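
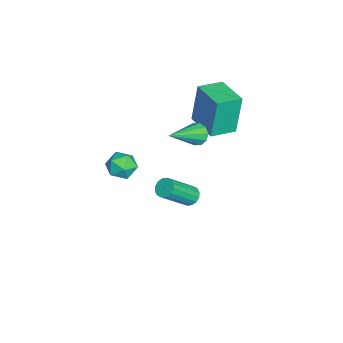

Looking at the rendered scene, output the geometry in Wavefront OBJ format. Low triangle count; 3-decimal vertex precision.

v 1.788 -1.925 1.989
v 2.166 -1.623 2.598
v 1.914 -3.077 2.482
v 2.292 -2.775 3.091
v 1.532 -2.636 2.996
v 1.454 -1.924 2.692
v 2.626 -2.776 2.388
v 2.548 -2.064 2.084
v 2.683 -2.149 2.845
v 2.008 -2.062 3.221
v 2.072 -2.638 1.859
v 1.397 -2.551 2.235
v -2.304 0.361 -3.813
v -2.074 0.05 -4.204
v -1.227 -1.092 -2.798
v -1.456 -0.781 -2.407
v -1.884 0.255 -4.152
v -1.036 -0.887 -2.746
v -1.806 0.489 -4.009
v -0.958 -0.653 -2.603
v -1.862 0.688 -3.814
v -1.014 -0.454 -2.408
v -2.036 0.8 -3.618
v -1.188 -0.342 -2.212
v -2.282 0.794 -3.475
v -1.434 -0.348 -2.069
v -2.533 0.672 -3.422
v -1.686 -0.47 -2.016
v -2.724 0.467 -3.474
v -1.876 -0.675 -2.068
v -2.802 0.233 -3.617
v -1.954 -0.909 -2.211
v -2.746 0.034 -3.812
v -1.898 -1.108 -2.406
v -2.572 -0.078 -4.008
v -1.724 -1.22 -2.602
v -2.326 -0.072 -4.151
v -1.478 -1.214 -2.745
v -3.894 0.311 0.557
v -4.19 0.566 2.691
v -4.623 1.423 0.323
v -4.919 1.678 2.458
v -2.441 1.282 0.642
v -2.737 1.537 2.777
v -3.17 2.394 0.409
v -3.466 2.649 2.543
v -0.954 0.736 2.154
v -0.635 0.638 1.643
v 0.434 -0.436 3.246
v -0.5 0.95 1.806
v -0.539 1.18 2.102
v -0.736 1.241 2.418
v -1.016 1.109 2.633
v -1.273 0.834 2.664
v -1.408 0.522 2.501
v -1.369 0.292 2.205
v -1.172 0.231 1.89
v -0.892 0.363 1.675
f 1 12 6
f 1 6 2
f 1 2 8
f 1 8 11
f 1 11 12
f 2 6 10
f 6 12 5
f 12 11 3
f 11 8 7
f 8 2 9
f 4 10 5
f 4 5 3
f 4 3 7
f 4 7 9
f 4 9 10
f 5 10 6
f 3 5 12
f 7 3 11
f 9 7 8
f 10 9 2
f 14 13 17
f 14 17 15
f 15 17 18
f 15 18 16
f 17 13 19
f 17 19 18
f 18 19 20
f 18 20 16
f 19 13 21
f 19 21 20
f 20 21 22
f 20 22 16
f 21 13 23
f 21 23 22
f 22 23 24
f 22 24 16
f 23 13 25
f 23 25 24
f 24 25 26
f 24 26 16
f 25 13 27
f 25 27 26
f 26 27 28
f 26 28 16
f 27 13 29
f 27 29 28
f 28 29 30
f 28 30 16
f 29 13 31
f 29 31 30
f 30 31 32
f 30 32 16
f 31 13 33
f 31 33 32
f 32 33 34
f 32 34 16
f 33 13 35
f 33 35 34
f 34 35 36
f 34 36 16
f 35 13 37
f 35 37 36
f 36 37 38
f 36 38 16
f 37 13 14
f 37 14 38
f 38 14 15
f 38 15 16
f 40 42 39
f 43 40 39
f 39 42 41
f 41 43 39
f 40 46 42
f 44 40 43
f 44 46 40
f 42 46 41
f 45 43 41
f 41 46 45
f 45 44 43
f 46 44 45
f 48 47 50
f 48 50 49
f 50 47 51
f 50 51 49
f 51 47 52
f 51 52 49
f 52 47 53
f 52 53 49
f 53 47 54
f 53 54 49
f 54 47 55
f 54 55 49
f 55 47 56
f 55 56 49
f 56 47 57
f 56 57 49
f 57 47 58
f 57 58 49
f 58 47 48
f 58 48 49



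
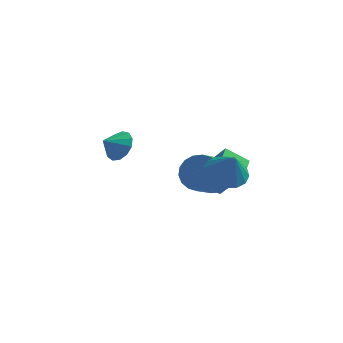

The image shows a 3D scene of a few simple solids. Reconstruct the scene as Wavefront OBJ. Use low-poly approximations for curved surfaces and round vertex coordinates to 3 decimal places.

v 2.491 1.607 -0.683
v 3.291 1.881 -0.044
v 3.008 0.307 0.983
v 2.209 0.033 0.343
v 2.918 2.082 0.163
v 2.635 0.509 1.189
v 2.46 2.19 0.201
v 2.177 0.616 1.228
v 2.008 2.182 0.065
v 1.726 0.608 1.092
v 1.653 2.06 -0.22
v 1.37 0.486 0.807
v 1.463 1.848 -0.597
v 1.18 0.275 0.43
v 1.477 1.589 -0.99
v 1.194 0.015 0.037
v 1.692 1.333 -1.323
v 1.409 -0.241 -0.296
v 2.065 1.131 -1.529
v 1.782 -0.442 -0.503
v 2.523 1.024 -1.568
v 2.24 -0.55 -0.541
v 2.974 1.032 -1.432
v 2.692 -0.542 -0.405
v 3.33 1.154 -1.147
v 3.047 -0.42 -0.12
v 3.52 1.365 -0.77
v 3.237 -0.208 0.257
v 3.506 1.625 -0.377
v 3.223 0.051 0.65
v 3.729 -1.156 1.31
v 4.507 -0.407 1.302
v 4.251 -1.684 2.67
v 4.075 -0.165 1.561
v 3.55 -0.188 1.753
v 3.074 -0.471 1.826
v 2.773 -0.938 1.761
v 2.728 -1.463 1.574
v 2.952 -1.906 1.317
v 3.384 -2.148 1.058
v 3.908 -2.124 0.866
v 4.385 -1.842 0.793
v 4.686 -1.375 0.858
v 4.73 -0.85 1.045
v -2.389 2.423 0.129
v -1.632 1.98 0.439
v -3.011 1.797 0.751
v -1.712 2.383 0.765
v -2.006 2.798 0.89
v -2.422 3.094 0.772
v -2.828 3.178 0.451
v -3.094 3.022 0.027
v -3.136 2.676 -0.364
v -2.941 2.25 -0.599
v -2.571 1.879 -0.602
v -2.143 1.681 -0.374
v -1.793 1.719 0.015
v 2.472 2.976 -2.806
v 1.329 2.766 -1.99
v 2.426 4.277 -2.535
v 1.284 4.067 -1.719
v 3.716 2.673 -1.141
v 2.574 2.463 -0.325
v 3.671 3.974 -0.87
v 2.528 3.764 -0.054
f 2 1 5
f 2 5 3
f 3 5 6
f 3 6 4
f 5 1 7
f 5 7 6
f 6 7 8
f 6 8 4
f 7 1 9
f 7 9 8
f 8 9 10
f 8 10 4
f 9 1 11
f 9 11 10
f 10 11 12
f 10 12 4
f 11 1 13
f 11 13 12
f 12 13 14
f 12 14 4
f 13 1 15
f 13 15 14
f 14 15 16
f 14 16 4
f 15 1 17
f 15 17 16
f 16 17 18
f 16 18 4
f 17 1 19
f 17 19 18
f 18 19 20
f 18 20 4
f 19 1 21
f 19 21 20
f 20 21 22
f 20 22 4
f 21 1 23
f 21 23 22
f 22 23 24
f 22 24 4
f 23 1 25
f 23 25 24
f 24 25 26
f 24 26 4
f 25 1 27
f 25 27 26
f 26 27 28
f 26 28 4
f 27 1 29
f 27 29 28
f 28 29 30
f 28 30 4
f 29 1 2
f 29 2 30
f 30 2 3
f 30 3 4
f 32 31 34
f 32 34 33
f 34 31 35
f 34 35 33
f 35 31 36
f 35 36 33
f 36 31 37
f 36 37 33
f 37 31 38
f 37 38 33
f 38 31 39
f 38 39 33
f 39 31 40
f 39 40 33
f 40 31 41
f 40 41 33
f 41 31 42
f 41 42 33
f 42 31 43
f 42 43 33
f 43 31 44
f 43 44 33
f 44 31 32
f 44 32 33
f 46 45 48
f 46 48 47
f 48 45 49
f 48 49 47
f 49 45 50
f 49 50 47
f 50 45 51
f 50 51 47
f 51 45 52
f 51 52 47
f 52 45 53
f 52 53 47
f 53 45 54
f 53 54 47
f 54 45 55
f 54 55 47
f 55 45 56
f 55 56 47
f 56 45 57
f 56 57 47
f 57 45 46
f 57 46 47
f 59 61 58
f 62 59 58
f 58 61 60
f 60 62 58
f 59 65 61
f 63 59 62
f 63 65 59
f 61 65 60
f 64 62 60
f 60 65 64
f 64 63 62
f 65 63 64



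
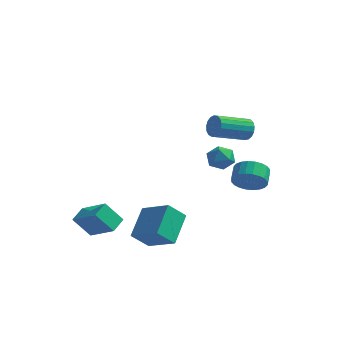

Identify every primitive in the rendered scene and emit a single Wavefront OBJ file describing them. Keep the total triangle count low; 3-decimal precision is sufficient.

v 2.549 2.315 -1.627
v 2.954 2.829 -2.37
v 2.755 3.699 -1.876
v 2.351 3.185 -1.133
v 2.585 2.809 -2.484
v 2.386 3.679 -1.99
v 2.211 2.714 -2.467
v 2.012 3.584 -1.974
v 1.889 2.559 -2.323
v 1.69 3.429 -1.829
v 1.667 2.366 -2.072
v 1.468 3.236 -1.579
v 1.579 2.165 -1.754
v 1.38 3.035 -1.26
v 1.639 1.987 -1.416
v 1.44 2.858 -0.923
v 1.838 1.859 -1.111
v 1.639 2.73 -0.617
v 2.145 1.801 -0.884
v 1.946 2.671 -0.39
v 2.514 1.821 -0.77
v 2.315 2.691 -0.276
v 2.888 1.916 -0.786
v 2.689 2.786 -0.293
v 3.21 2.071 -0.931
v 3.011 2.941 -0.437
v 3.432 2.264 -1.181
v 3.233 3.134 -0.688
v 3.52 2.465 -1.5
v 3.321 3.335 -1.006
v 3.46 2.642 -1.837
v 3.261 3.513 -1.344
v 3.261 2.77 -2.143
v 3.062 3.641 -1.649
v 3.351 -2.928 3.049
v 3.922 -3.439 2.825
v 2.598 -3.921 3.395
v 3.169 -4.432 3.171
v 3.277 -3.969 3.813
v 3.742 -3.355 3.599
v 2.778 -4.005 2.621
v 3.243 -3.391 2.407
v 3.568 -4.105 2.56
v 3.877 -4.083 3.297
v 2.643 -3.277 2.923
v 2.952 -3.255 3.66
v -1.318 -4.44 -3.083
v -1.411 -2.769 -1.934
v -0.636 -3.735 -4.053
v -0.728 -2.064 -2.904
v 0.348 -4.916 -2.256
v 0.256 -3.245 -1.107
v 1.031 -4.211 -3.226
v 0.938 -2.54 -2.077
v 3.099 0.324 3.3
v 3.461 0.287 3.898
v 2.223 -1.18 4.558
v 1.861 -1.144 3.96
v 3.224 0.516 3.961
v 1.987 -0.952 4.622
v 2.958 0.7 3.873
v 1.721 -0.768 4.533
v 2.725 0.798 3.654
v 1.488 -0.669 4.314
v 2.577 0.788 3.353
v 1.34 -0.68 4.014
v 2.549 0.671 3.041
v 1.311 -0.797 3.701
v 2.646 0.475 2.787
v 1.409 -0.993 3.448
v 2.848 0.244 2.651
v 1.61 -1.224 3.312
v 3.106 0.031 2.664
v 1.869 -1.436 3.324
v 3.363 -0.114 2.822
v 2.126 -1.582 3.483
v 3.56 -0.159 3.09
v 2.322 -1.627 3.75
v 3.65 -0.094 3.406
v 2.413 -1.561 4.066
v 3.615 0.068 3.697
v 2.377 -1.4 4.358
v -4.804 -4.04 -2.867
v -3.221 -4.573 -1.9
v -4.705 -3.073 -2.497
v -3.122 -3.606 -1.53
v -3.958 -3.674 -4.05
v -2.375 -4.207 -3.083
v -3.859 -2.707 -3.68
v -2.276 -3.24 -2.713
f 2 1 5
f 2 5 3
f 3 5 6
f 3 6 4
f 5 1 7
f 5 7 6
f 6 7 8
f 6 8 4
f 7 1 9
f 7 9 8
f 8 9 10
f 8 10 4
f 9 1 11
f 9 11 10
f 10 11 12
f 10 12 4
f 11 1 13
f 11 13 12
f 12 13 14
f 12 14 4
f 13 1 15
f 13 15 14
f 14 15 16
f 14 16 4
f 15 1 17
f 15 17 16
f 16 17 18
f 16 18 4
f 17 1 19
f 17 19 18
f 18 19 20
f 18 20 4
f 19 1 21
f 19 21 20
f 20 21 22
f 20 22 4
f 21 1 23
f 21 23 22
f 22 23 24
f 22 24 4
f 23 1 25
f 23 25 24
f 24 25 26
f 24 26 4
f 25 1 27
f 25 27 26
f 26 27 28
f 26 28 4
f 27 1 29
f 27 29 28
f 28 29 30
f 28 30 4
f 29 1 31
f 29 31 30
f 30 31 32
f 30 32 4
f 31 1 33
f 31 33 32
f 32 33 34
f 32 34 4
f 33 1 2
f 33 2 34
f 34 2 3
f 34 3 4
f 35 46 40
f 35 40 36
f 35 36 42
f 35 42 45
f 35 45 46
f 36 40 44
f 40 46 39
f 46 45 37
f 45 42 41
f 42 36 43
f 38 44 39
f 38 39 37
f 38 37 41
f 38 41 43
f 38 43 44
f 39 44 40
f 37 39 46
f 41 37 45
f 43 41 42
f 44 43 36
f 48 50 47
f 51 48 47
f 47 50 49
f 49 51 47
f 48 54 50
f 52 48 51
f 52 54 48
f 50 54 49
f 53 51 49
f 49 54 53
f 53 52 51
f 54 52 53
f 56 55 59
f 56 59 57
f 57 59 60
f 57 60 58
f 59 55 61
f 59 61 60
f 60 61 62
f 60 62 58
f 61 55 63
f 61 63 62
f 62 63 64
f 62 64 58
f 63 55 65
f 63 65 64
f 64 65 66
f 64 66 58
f 65 55 67
f 65 67 66
f 66 67 68
f 66 68 58
f 67 55 69
f 67 69 68
f 68 69 70
f 68 70 58
f 69 55 71
f 69 71 70
f 70 71 72
f 70 72 58
f 71 55 73
f 71 73 72
f 72 73 74
f 72 74 58
f 73 55 75
f 73 75 74
f 74 75 76
f 74 76 58
f 75 55 77
f 75 77 76
f 76 77 78
f 76 78 58
f 77 55 79
f 77 79 78
f 78 79 80
f 78 80 58
f 79 55 81
f 79 81 80
f 80 81 82
f 80 82 58
f 81 55 56
f 81 56 82
f 82 56 57
f 82 57 58
f 84 86 83
f 87 84 83
f 83 86 85
f 85 87 83
f 84 90 86
f 88 84 87
f 88 90 84
f 86 90 85
f 89 87 85
f 85 90 89
f 89 88 87
f 90 88 89



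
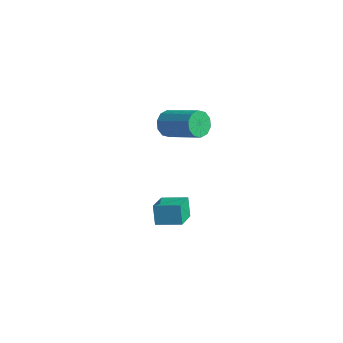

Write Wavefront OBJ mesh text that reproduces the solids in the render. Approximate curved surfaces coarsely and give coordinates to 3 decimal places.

v -2.54 -1.036 3.24
v -2.212 -1.241 2.598
v -0.452 -0.868 3.377
v -0.78 -0.664 4.02
v -2.298 -0.786 2.576
v -0.539 -0.414 3.355
v -2.477 -0.427 2.808
v -0.718 -0.054 3.587
v -2.68 -0.3 3.205
v -0.92 0.072 3.984
v -2.829 -0.455 3.615
v -1.07 -0.082 4.395
v -2.868 -0.832 3.883
v -1.108 -0.459 4.662
v -2.781 -1.286 3.905
v -1.022 -0.914 4.684
v -2.602 -1.646 3.673
v -0.843 -1.273 4.452
v -2.4 -1.772 3.276
v -0.64 -1.4 4.055
v -2.25 -1.618 2.865
v -0.491 -1.245 3.645
v -1.515 -2.683 -2.459
v -1.894 -2.492 -1.444
v -2.322 -1.517 -2.979
v -2.701 -1.326 -1.964
v -0.519 -1.894 -2.236
v -0.898 -1.703 -1.221
v -1.326 -0.728 -2.756
v -1.705 -0.537 -1.741
f 2 1 5
f 2 5 3
f 3 5 6
f 3 6 4
f 5 1 7
f 5 7 6
f 6 7 8
f 6 8 4
f 7 1 9
f 7 9 8
f 8 9 10
f 8 10 4
f 9 1 11
f 9 11 10
f 10 11 12
f 10 12 4
f 11 1 13
f 11 13 12
f 12 13 14
f 12 14 4
f 13 1 15
f 13 15 14
f 14 15 16
f 14 16 4
f 15 1 17
f 15 17 16
f 16 17 18
f 16 18 4
f 17 1 19
f 17 19 18
f 18 19 20
f 18 20 4
f 19 1 21
f 19 21 20
f 20 21 22
f 20 22 4
f 21 1 2
f 21 2 22
f 22 2 3
f 22 3 4
f 24 26 23
f 27 24 23
f 23 26 25
f 25 27 23
f 24 30 26
f 28 24 27
f 28 30 24
f 26 30 25
f 29 27 25
f 25 30 29
f 29 28 27
f 30 28 29



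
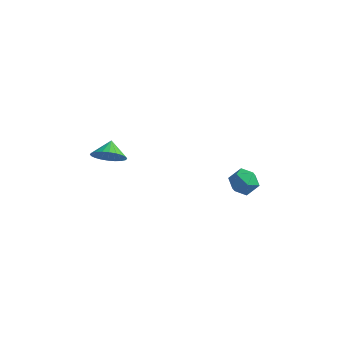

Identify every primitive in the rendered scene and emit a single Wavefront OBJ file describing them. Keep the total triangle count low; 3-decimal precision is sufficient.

v -3.685 -0.783 3.683
v -3.204 -0.225 2.963
v -3.935 0.123 4.217
v -3.576 -0.24 2.814
v -3.966 -0.338 2.798
v -4.313 -0.503 2.916
v -4.564 -0.711 3.151
v -4.681 -0.93 3.467
v -4.647 -1.126 3.816
v -4.467 -1.27 4.145
v -4.167 -1.34 4.403
v -3.794 -1.325 4.552
v -3.404 -1.227 4.569
v -3.058 -1.062 4.451
v -2.806 -0.854 4.216
v -2.689 -0.636 3.9
v -2.723 -0.439 3.551
v -2.904 -0.295 3.222
v 3.164 1.643 3.172
v 3.926 1.843 2.667
v 3.254 0.197 2.733
v 4.016 0.397 2.228
v 4.055 0.419 3.163
v 3.999 1.313 3.434
v 3.181 0.727 1.966
v 3.125 1.621 2.237
v 3.936 1.277 1.922
v 4.477 1.087 2.661
v 2.703 0.953 2.739
v 3.244 0.763 3.478
f 2 1 4
f 2 4 3
f 4 1 5
f 4 5 3
f 5 1 6
f 5 6 3
f 6 1 7
f 6 7 3
f 7 1 8
f 7 8 3
f 8 1 9
f 8 9 3
f 9 1 10
f 9 10 3
f 10 1 11
f 10 11 3
f 11 1 12
f 11 12 3
f 12 1 13
f 12 13 3
f 13 1 14
f 13 14 3
f 14 1 15
f 14 15 3
f 15 1 16
f 15 16 3
f 16 1 17
f 16 17 3
f 17 1 18
f 17 18 3
f 18 1 2
f 18 2 3
f 19 30 24
f 19 24 20
f 19 20 26
f 19 26 29
f 19 29 30
f 20 24 28
f 24 30 23
f 30 29 21
f 29 26 25
f 26 20 27
f 22 28 23
f 22 23 21
f 22 21 25
f 22 25 27
f 22 27 28
f 23 28 24
f 21 23 30
f 25 21 29
f 27 25 26
f 28 27 20



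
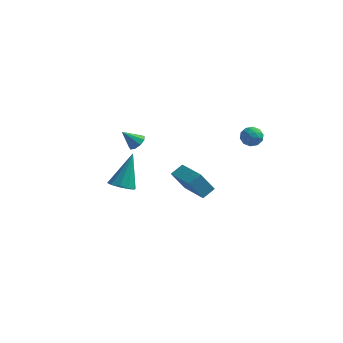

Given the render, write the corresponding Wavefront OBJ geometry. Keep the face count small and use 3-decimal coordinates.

v -2.008 -2.827 2.004
v -1.696 -2.571 2.348
v -2.692 -3.053 2.796
v -1.937 -2.342 2.204
v -2.212 -2.34 1.967
v -2.391 -2.566 1.748
v -2.391 -2.914 1.648
v -2.212 -3.222 1.716
v -1.937 -3.345 1.918
v -1.696 -3.226 2.161
v -1.6 -2.92 2.331
v 3.355 0.435 0.848
v 3.601 0.188 1.374
v 2.419 0.352 1.246
v 2.665 0.105 1.772
v 2.764 0.712 1.633
v 3.343 0.763 1.387
v 2.677 -0.223 1.233
v 3.256 -0.172 0.987
v 3.182 -0.219 1.612
v 3.236 0.359 1.859
v 2.784 0.181 0.761
v 2.838 0.759 1.008
v 3.56 0.319 1.076
v 2.46 0.221 1.544
v 2.518 0.578 1.462
v 2.663 0.433 1.771
v 3.409 0.657 1.084
v 3.553 0.511 1.393
v 3.061 0.82 1.545
v 2.467 0.029 1.227
v 2.611 -0.117 1.536
v 3.357 0.107 0.849
v 3.502 -0.038 1.158
v 2.959 -0.28 1.075
v 3.458 -0.066 1.525
v 2.908 -0.115 1.759
v 2.915 -0.308 1.442
v 3.255 -0.277 1.297
v 3.49 0.274 1.67
v 2.94 0.225 1.904
v 2.998 0.582 1.823
v 3.338 0.612 1.678
v 3.243 0.034 1.81
v 3.08 0.315 0.716
v 2.53 0.266 0.95
v 2.682 -0.072 0.942
v 3.022 -0.042 0.797
v 3.112 0.655 0.861
v 2.562 0.606 1.095
v 2.765 0.817 1.323
v 3.105 0.848 1.178
v 2.777 0.506 0.81
v -4.077 0.955 -4.435
v -3.316 0.784 -4.449
v -3.783 2.105 -2.605
v -3.381 1.193 -4.695
v -3.712 1.511 -4.842
v -4.182 1.617 -4.834
v -4.612 1.471 -4.673
v -4.837 1.127 -4.421
v -4.772 0.718 -4.174
v -4.442 0.4 -4.027
v -3.971 0.293 -4.036
v -3.541 0.44 -4.197
v 0.197 -2.005 -1.537
v -0.45 -2.243 -0.435
v 0.631 -1.447 -1.162
v -0.017 -1.685 -0.06
v 1.497 -3.335 -1.06
v 0.849 -3.573 0.042
v 1.93 -2.777 -0.685
v 1.283 -3.015 0.417
f 2 1 4
f 2 4 3
f 4 1 5
f 4 5 3
f 5 1 6
f 5 6 3
f 6 1 7
f 6 7 3
f 7 1 8
f 7 8 3
f 8 1 9
f 8 9 3
f 9 1 10
f 9 10 3
f 10 1 11
f 10 11 3
f 11 1 2
f 11 2 3
f 12 49 28
f 49 23 52
f 28 52 17
f 49 52 28
f 12 28 24
f 28 17 29
f 24 29 13
f 28 29 24
f 12 24 33
f 24 13 34
f 33 34 19
f 24 34 33
f 12 33 45
f 33 19 48
f 45 48 22
f 33 48 45
f 12 45 49
f 45 22 53
f 49 53 23
f 45 53 49
f 13 29 40
f 29 17 43
f 40 43 21
f 29 43 40
f 17 52 30
f 52 23 51
f 30 51 16
f 52 51 30
f 23 53 50
f 53 22 46
f 50 46 14
f 53 46 50
f 22 48 47
f 48 19 35
f 47 35 18
f 48 35 47
f 19 34 39
f 34 13 36
f 39 36 20
f 34 36 39
f 15 41 27
f 41 21 42
f 27 42 16
f 41 42 27
f 15 27 25
f 27 16 26
f 25 26 14
f 27 26 25
f 15 25 32
f 25 14 31
f 32 31 18
f 25 31 32
f 15 32 37
f 32 18 38
f 37 38 20
f 32 38 37
f 15 37 41
f 37 20 44
f 41 44 21
f 37 44 41
f 16 42 30
f 42 21 43
f 30 43 17
f 42 43 30
f 14 26 50
f 26 16 51
f 50 51 23
f 26 51 50
f 18 31 47
f 31 14 46
f 47 46 22
f 31 46 47
f 20 38 39
f 38 18 35
f 39 35 19
f 38 35 39
f 21 44 40
f 44 20 36
f 40 36 13
f 44 36 40
f 55 54 57
f 55 57 56
f 57 54 58
f 57 58 56
f 58 54 59
f 58 59 56
f 59 54 60
f 59 60 56
f 60 54 61
f 60 61 56
f 61 54 62
f 61 62 56
f 62 54 63
f 62 63 56
f 63 54 64
f 63 64 56
f 64 54 65
f 64 65 56
f 65 54 55
f 65 55 56
f 67 69 66
f 70 67 66
f 66 69 68
f 68 70 66
f 67 73 69
f 71 67 70
f 71 73 67
f 69 73 68
f 72 70 68
f 68 73 72
f 72 71 70
f 73 71 72



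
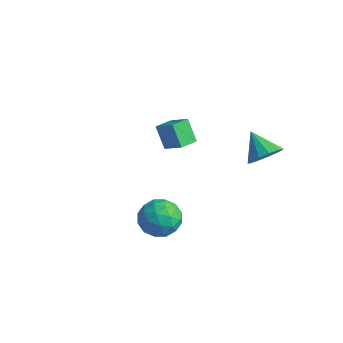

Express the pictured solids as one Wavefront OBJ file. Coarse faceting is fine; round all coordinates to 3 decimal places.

v 4.152 3.307 1.075
v 4.77 3.522 1.805
v 2.888 3.513 2.085
v 4.649 4.001 1.557
v 4.371 4.259 1.156
v 4.023 4.215 0.73
v 3.716 3.883 0.413
v 3.547 3.368 0.306
v 3.571 2.834 0.444
v 3.778 2.45 0.782
v 4.105 2.338 1.214
v 4.446 2.534 1.601
v 4.694 2.976 1.821
v 1.141 -1.723 -1.971
v 1.746 -1.154 -1.151
v 2.694 -2.686 -2.449
v 3.299 -2.117 -1.629
v 2.478 -2.887 -1.319
v 1.518 -2.292 -1.024
v 2.922 -1.548 -2.576
v 1.962 -0.953 -2.281
v 2.846 -1.046 -1.525
v 2.572 -1.873 -0.748
v 1.868 -1.967 -2.852
v 1.594 -2.794 -2.075
v 1.307 -1.354 -1.52
v 3.133 -2.486 -2.08
v 2.65 -2.938 -1.899
v 3.006 -2.604 -1.417
v 1.173 -2.023 -1.445
v 1.529 -1.688 -0.963
v 1.959 -2.707 -1.062
v 2.911 -2.152 -2.637
v 3.267 -1.817 -2.155
v 1.434 -1.236 -2.183
v 1.79 -0.902 -1.701
v 2.481 -1.133 -2.538
v 2.31 -0.956 -1.257
v 3.222 -1.522 -1.538
v 3.001 -1.188 -2.094
v 2.437 -0.838 -1.921
v 2.148 -1.442 -0.801
v 3.061 -2.008 -1.081
v 2.579 -2.461 -0.899
v 2.015 -2.111 -0.726
v 2.795 -1.379 -1.02
v 1.379 -1.832 -2.519
v 2.292 -2.398 -2.799
v 2.425 -1.729 -2.874
v 1.861 -1.379 -2.701
v 1.218 -2.318 -2.062
v 2.13 -2.884 -2.343
v 2.003 -3.002 -1.679
v 1.439 -2.652 -1.506
v 1.645 -2.461 -2.58
v -3.461 3.015 -1.086
v -2.318 3.147 -0.344
v -3.496 4.106 -1.227
v -2.352 4.238 -0.485
v -2.648 2.882 -2.315
v -1.504 3.014 -1.573
v -2.682 3.973 -2.456
v -1.539 4.105 -1.714
f 2 1 4
f 2 4 3
f 4 1 5
f 4 5 3
f 5 1 6
f 5 6 3
f 6 1 7
f 6 7 3
f 7 1 8
f 7 8 3
f 8 1 9
f 8 9 3
f 9 1 10
f 9 10 3
f 10 1 11
f 10 11 3
f 11 1 12
f 11 12 3
f 12 1 13
f 12 13 3
f 13 1 2
f 13 2 3
f 14 51 30
f 51 25 54
f 30 54 19
f 51 54 30
f 14 30 26
f 30 19 31
f 26 31 15
f 30 31 26
f 14 26 35
f 26 15 36
f 35 36 21
f 26 36 35
f 14 35 47
f 35 21 50
f 47 50 24
f 35 50 47
f 14 47 51
f 47 24 55
f 51 55 25
f 47 55 51
f 15 31 42
f 31 19 45
f 42 45 23
f 31 45 42
f 19 54 32
f 54 25 53
f 32 53 18
f 54 53 32
f 25 55 52
f 55 24 48
f 52 48 16
f 55 48 52
f 24 50 49
f 50 21 37
f 49 37 20
f 50 37 49
f 21 36 41
f 36 15 38
f 41 38 22
f 36 38 41
f 17 43 29
f 43 23 44
f 29 44 18
f 43 44 29
f 17 29 27
f 29 18 28
f 27 28 16
f 29 28 27
f 17 27 34
f 27 16 33
f 34 33 20
f 27 33 34
f 17 34 39
f 34 20 40
f 39 40 22
f 34 40 39
f 17 39 43
f 39 22 46
f 43 46 23
f 39 46 43
f 18 44 32
f 44 23 45
f 32 45 19
f 44 45 32
f 16 28 52
f 28 18 53
f 52 53 25
f 28 53 52
f 20 33 49
f 33 16 48
f 49 48 24
f 33 48 49
f 22 40 41
f 40 20 37
f 41 37 21
f 40 37 41
f 23 46 42
f 46 22 38
f 42 38 15
f 46 38 42
f 57 59 56
f 60 57 56
f 56 59 58
f 58 60 56
f 57 63 59
f 61 57 60
f 61 63 57
f 59 63 58
f 62 60 58
f 58 63 62
f 62 61 60
f 63 61 62



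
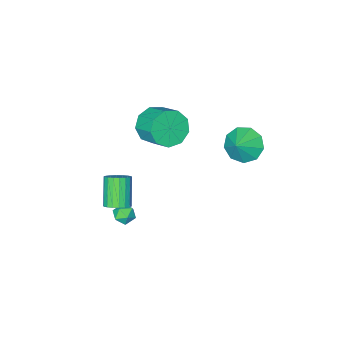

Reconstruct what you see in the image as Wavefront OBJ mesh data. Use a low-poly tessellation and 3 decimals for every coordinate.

v 1.725 1.764 -3.709
v 2.315 1.687 -3.978
v 1.825 0.833 -3.222
v 2.415 0.756 -3.491
v 2.321 1.213 -3.035
v 2.259 1.788 -3.336
v 1.881 0.732 -3.864
v 1.819 1.307 -4.165
v 2.411 1.049 -4.073
v 2.683 1.346 -3.561
v 1.457 1.174 -3.639
v 1.729 1.471 -3.127
v -3.647 3.551 0.547
v -2.975 2.813 0.161
v -2.793 3.949 1.273
v -2.926 3.427 -0.234
v -3.215 4.099 -0.263
v -3.706 4.515 0.086
v -4.169 4.479 0.652
v -4.388 4.009 1.168
v -4.261 3.325 1.394
v -3.846 2.746 1.224
v -3.339 2.544 0.737
v 3.238 2.374 -1.249
v 3.866 2.139 -1.088
v 3.21 1.291 0.231
v 2.582 1.526 0.069
v 3.848 2.401 -0.929
v 3.192 1.552 0.39
v 3.709 2.658 -0.833
v 3.053 1.809 0.486
v 3.477 2.858 -0.819
v 2.821 2.009 0.5
v 3.198 2.963 -0.891
v 2.541 2.114 0.428
v 2.926 2.951 -1.034
v 2.27 2.102 0.285
v 2.716 2.825 -1.219
v 2.06 1.976 0.1
v 2.61 2.609 -1.411
v 1.954 1.761 -0.092
v 2.628 2.348 -1.57
v 1.972 1.499 -0.251
v 2.767 2.091 -1.666
v 2.111 1.242 -0.347
v 2.999 1.891 -1.68
v 2.343 1.042 -0.361
v 3.279 1.786 -1.608
v 2.622 0.937 -0.289
v 3.55 1.798 -1.465
v 2.894 0.949 -0.146
v 3.76 1.924 -1.28
v 3.104 1.075 0.039
v -0.095 0.941 2.227
v 0.349 1.413 1.35
v 0.418 2.77 2.116
v -0.025 2.299 2.993
v -0.394 1.467 1.321
v -0.325 2.825 2.086
v -0.997 1.276 1.716
v -0.928 2.633 2.481
v -1.178 0.928 2.35
v -1.108 2.285 3.115
v -0.852 0.586 2.927
v -0.782 1.944 3.692
v -0.171 0.41 3.176
v -0.102 1.768 3.941
v 0.545 0.483 2.982
v 0.614 1.841 3.747
v 0.962 0.77 2.435
v 1.031 2.128 3.2
v 0.884 1.137 1.79
v 0.954 2.495 2.555
f 1 12 6
f 1 6 2
f 1 2 8
f 1 8 11
f 1 11 12
f 2 6 10
f 6 12 5
f 12 11 3
f 11 8 7
f 8 2 9
f 4 10 5
f 4 5 3
f 4 3 7
f 4 7 9
f 4 9 10
f 5 10 6
f 3 5 12
f 7 3 11
f 9 7 8
f 10 9 2
f 14 13 16
f 14 16 15
f 16 13 17
f 16 17 15
f 17 13 18
f 17 18 15
f 18 13 19
f 18 19 15
f 19 13 20
f 19 20 15
f 20 13 21
f 20 21 15
f 21 13 22
f 21 22 15
f 22 13 23
f 22 23 15
f 23 13 14
f 23 14 15
f 25 24 28
f 25 28 26
f 26 28 29
f 26 29 27
f 28 24 30
f 28 30 29
f 29 30 31
f 29 31 27
f 30 24 32
f 30 32 31
f 31 32 33
f 31 33 27
f 32 24 34
f 32 34 33
f 33 34 35
f 33 35 27
f 34 24 36
f 34 36 35
f 35 36 37
f 35 37 27
f 36 24 38
f 36 38 37
f 37 38 39
f 37 39 27
f 38 24 40
f 38 40 39
f 39 40 41
f 39 41 27
f 40 24 42
f 40 42 41
f 41 42 43
f 41 43 27
f 42 24 44
f 42 44 43
f 43 44 45
f 43 45 27
f 44 24 46
f 44 46 45
f 45 46 47
f 45 47 27
f 46 24 48
f 46 48 47
f 47 48 49
f 47 49 27
f 48 24 50
f 48 50 49
f 49 50 51
f 49 51 27
f 50 24 52
f 50 52 51
f 51 52 53
f 51 53 27
f 52 24 25
f 52 25 53
f 53 25 26
f 53 26 27
f 55 54 58
f 55 58 56
f 56 58 59
f 56 59 57
f 58 54 60
f 58 60 59
f 59 60 61
f 59 61 57
f 60 54 62
f 60 62 61
f 61 62 63
f 61 63 57
f 62 54 64
f 62 64 63
f 63 64 65
f 63 65 57
f 64 54 66
f 64 66 65
f 65 66 67
f 65 67 57
f 66 54 68
f 66 68 67
f 67 68 69
f 67 69 57
f 68 54 70
f 68 70 69
f 69 70 71
f 69 71 57
f 70 54 72
f 70 72 71
f 71 72 73
f 71 73 57
f 72 54 55
f 72 55 73
f 73 55 56
f 73 56 57



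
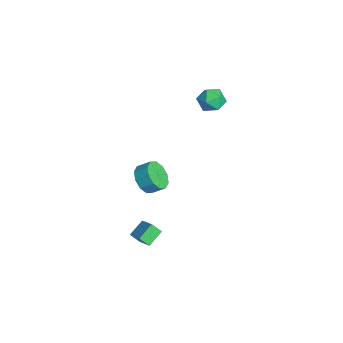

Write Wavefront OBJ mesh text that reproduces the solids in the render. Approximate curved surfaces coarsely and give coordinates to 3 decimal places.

v 2.356 -2.385 -3.016
v 1.775 -1.487 -2.45
v 2.595 -1.845 -3.628
v 2.013 -0.947 -3.062
v 3.487 -2.093 -2.318
v 2.905 -1.195 -1.752
v 3.725 -1.553 -2.93
v 3.144 -0.655 -2.364
v -2.999 4.563 4.512
v -2.053 4.354 4.644
v -3.067 3.506 3.336
v -2.121 3.297 3.468
v -2.778 3.039 4.145
v -2.736 3.692 4.872
v -2.384 4.168 3.108
v -2.342 4.821 3.835
v -1.673 4.11 3.777
v -1.916 3.413 4.418
v -3.204 4.447 3.562
v -3.447 3.75 4.203
v -3.983 0.096 -4.295
v -3.466 -0.633 -3.671
v -3.119 0.135 -3.062
v -3.637 0.864 -3.685
v -3.043 -0.438 -4.158
v -2.696 0.33 -3.549
v -2.979 -0.038 -4.697
v -2.632 0.73 -4.088
v -3.299 0.412 -5.082
v -2.952 1.18 -4.473
v -3.881 0.742 -5.167
v -3.534 1.51 -4.557
v -4.501 0.825 -4.918
v -4.154 1.593 -4.309
v -4.924 0.63 -4.431
v -4.577 1.398 -3.822
v -4.988 0.23 -3.892
v -4.641 0.998 -3.283
v -4.668 -0.22 -3.507
v -4.321 0.548 -2.898
v -4.086 -0.55 -3.423
v -3.739 0.218 -2.813
f 2 4 1
f 5 2 1
f 1 4 3
f 3 5 1
f 2 8 4
f 6 2 5
f 6 8 2
f 4 8 3
f 7 5 3
f 3 8 7
f 7 6 5
f 8 6 7
f 9 20 14
f 9 14 10
f 9 10 16
f 9 16 19
f 9 19 20
f 10 14 18
f 14 20 13
f 20 19 11
f 19 16 15
f 16 10 17
f 12 18 13
f 12 13 11
f 12 11 15
f 12 15 17
f 12 17 18
f 13 18 14
f 11 13 20
f 15 11 19
f 17 15 16
f 18 17 10
f 22 21 25
f 22 25 23
f 23 25 26
f 23 26 24
f 25 21 27
f 25 27 26
f 26 27 28
f 26 28 24
f 27 21 29
f 27 29 28
f 28 29 30
f 28 30 24
f 29 21 31
f 29 31 30
f 30 31 32
f 30 32 24
f 31 21 33
f 31 33 32
f 32 33 34
f 32 34 24
f 33 21 35
f 33 35 34
f 34 35 36
f 34 36 24
f 35 21 37
f 35 37 36
f 36 37 38
f 36 38 24
f 37 21 39
f 37 39 38
f 38 39 40
f 38 40 24
f 39 21 41
f 39 41 40
f 40 41 42
f 40 42 24
f 41 21 22
f 41 22 42
f 42 22 23
f 42 23 24



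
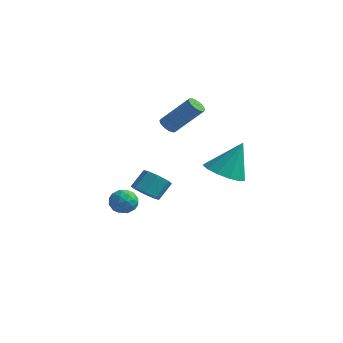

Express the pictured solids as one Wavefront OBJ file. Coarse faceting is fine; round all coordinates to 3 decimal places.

v -0.725 1.662 2.94
v -0.464 1.944 2.589
v 0.747 2.639 4.049
v 0.485 2.358 4.4
v -0.631 2.089 2.658
v 0.58 2.784 4.118
v -0.816 2.15 2.783
v 0.395 2.845 4.243
v -0.983 2.114 2.939
v 0.228 2.809 4.399
v -1.1 1.989 3.095
v 0.111 2.684 4.555
v -1.142 1.799 3.22
v 0.069 2.494 4.68
v -1.101 1.582 3.29
v 0.11 2.277 4.75
v -0.987 1.381 3.291
v 0.224 2.076 4.751
v -0.82 1.236 3.222
v 0.391 1.931 4.682
v -0.635 1.175 3.097
v 0.576 1.87 4.557
v -0.468 1.211 2.941
v 0.743 1.906 4.401
v -0.351 1.336 2.785
v 0.86 2.031 4.245
v -0.309 1.526 2.66
v 0.902 2.221 4.12
v -0.35 1.743 2.59
v 0.861 2.438 4.05
v 3.546 0.662 1.338
v 4.582 0.511 1.116
v 4.034 1.418 3.102
v 4.444 1.063 0.917
v 4.022 1.488 0.852
v 3.448 1.651 0.942
v 2.905 1.5 1.157
v 2.566 1.083 1.429
v 2.538 0.532 1.673
v 2.83 0.023 1.81
v 3.349 -0.284 1.798
v 3.931 -0.29 1.639
v 4.39 0.007 1.385
v 0.205 -0.997 -0.382
v 0.957 -1.103 -0.404
v 1.087 -0.349 0.441
v 0.335 -0.243 0.462
v 0.782 -0.676 -0.758
v 0.913 0.078 0.087
v 0.269 -0.437 -0.892
v 0.4 0.317 -0.048
v -0.281 -0.526 -0.728
v -0.151 0.228 0.117
v -0.547 -0.891 -0.361
v -0.417 -0.137 0.484
v -0.373 -1.318 -0.007
v -0.242 -0.564 0.838
v 0.14 -1.557 0.128
v 0.271 -0.803 0.972
v 0.691 -1.468 -0.037
v 0.821 -0.714 0.808
v -3.05 0.714 -1.769
v -2.775 1.114 -2.377
v -2.205 -0.194 -1.983
v -1.93 0.206 -2.591
v -1.819 0.472 -1.869
v -2.341 1.033 -1.736
v -2.639 -0.113 -2.624
v -3.161 0.448 -2.491
v -2.521 0.603 -2.905
v -2.014 0.964 -2.438
v -2.966 -0.044 -1.922
v -2.459 0.317 -1.455
v -2.987 0.994 -2.054
v -1.993 -0.074 -2.306
v -1.928 0.082 -1.881
v -1.766 0.317 -2.239
v -2.732 0.946 -1.677
v -2.57 1.181 -2.034
v -2.008 0.803 -1.736
v -2.41 -0.261 -2.326
v -2.248 -0.026 -2.683
v -3.214 0.603 -2.121
v -3.052 0.838 -2.479
v -2.972 0.117 -2.624
v -2.676 0.928 -2.722
v -2.179 0.395 -2.848
v -2.596 0.207 -2.867
v -2.903 0.537 -2.789
v -2.378 1.141 -2.447
v -1.881 0.607 -2.574
v -1.816 0.763 -2.149
v -2.123 1.093 -2.071
v -2.228 0.84 -2.758
v -3.099 0.313 -1.786
v -2.602 -0.221 -1.913
v -2.857 -0.173 -2.289
v -3.164 0.157 -2.211
v -2.801 0.525 -1.512
v -2.304 -0.008 -1.638
v -2.077 0.383 -1.571
v -2.384 0.713 -1.493
v -2.752 0.08 -1.602
f 2 1 5
f 2 5 3
f 3 5 6
f 3 6 4
f 5 1 7
f 5 7 6
f 6 7 8
f 6 8 4
f 7 1 9
f 7 9 8
f 8 9 10
f 8 10 4
f 9 1 11
f 9 11 10
f 10 11 12
f 10 12 4
f 11 1 13
f 11 13 12
f 12 13 14
f 12 14 4
f 13 1 15
f 13 15 14
f 14 15 16
f 14 16 4
f 15 1 17
f 15 17 16
f 16 17 18
f 16 18 4
f 17 1 19
f 17 19 18
f 18 19 20
f 18 20 4
f 19 1 21
f 19 21 20
f 20 21 22
f 20 22 4
f 21 1 23
f 21 23 22
f 22 23 24
f 22 24 4
f 23 1 25
f 23 25 24
f 24 25 26
f 24 26 4
f 25 1 27
f 25 27 26
f 26 27 28
f 26 28 4
f 27 1 29
f 27 29 28
f 28 29 30
f 28 30 4
f 29 1 2
f 29 2 30
f 30 2 3
f 30 3 4
f 32 31 34
f 32 34 33
f 34 31 35
f 34 35 33
f 35 31 36
f 35 36 33
f 36 31 37
f 36 37 33
f 37 31 38
f 37 38 33
f 38 31 39
f 38 39 33
f 39 31 40
f 39 40 33
f 40 31 41
f 40 41 33
f 41 31 42
f 41 42 33
f 42 31 43
f 42 43 33
f 43 31 32
f 43 32 33
f 45 44 48
f 45 48 46
f 46 48 49
f 46 49 47
f 48 44 50
f 48 50 49
f 49 50 51
f 49 51 47
f 50 44 52
f 50 52 51
f 51 52 53
f 51 53 47
f 52 44 54
f 52 54 53
f 53 54 55
f 53 55 47
f 54 44 56
f 54 56 55
f 55 56 57
f 55 57 47
f 56 44 58
f 56 58 57
f 57 58 59
f 57 59 47
f 58 44 60
f 58 60 59
f 59 60 61
f 59 61 47
f 60 44 45
f 60 45 61
f 61 45 46
f 61 46 47
f 62 99 78
f 99 73 102
f 78 102 67
f 99 102 78
f 62 78 74
f 78 67 79
f 74 79 63
f 78 79 74
f 62 74 83
f 74 63 84
f 83 84 69
f 74 84 83
f 62 83 95
f 83 69 98
f 95 98 72
f 83 98 95
f 62 95 99
f 95 72 103
f 99 103 73
f 95 103 99
f 63 79 90
f 79 67 93
f 90 93 71
f 79 93 90
f 67 102 80
f 102 73 101
f 80 101 66
f 102 101 80
f 73 103 100
f 103 72 96
f 100 96 64
f 103 96 100
f 72 98 97
f 98 69 85
f 97 85 68
f 98 85 97
f 69 84 89
f 84 63 86
f 89 86 70
f 84 86 89
f 65 91 77
f 91 71 92
f 77 92 66
f 91 92 77
f 65 77 75
f 77 66 76
f 75 76 64
f 77 76 75
f 65 75 82
f 75 64 81
f 82 81 68
f 75 81 82
f 65 82 87
f 82 68 88
f 87 88 70
f 82 88 87
f 65 87 91
f 87 70 94
f 91 94 71
f 87 94 91
f 66 92 80
f 92 71 93
f 80 93 67
f 92 93 80
f 64 76 100
f 76 66 101
f 100 101 73
f 76 101 100
f 68 81 97
f 81 64 96
f 97 96 72
f 81 96 97
f 70 88 89
f 88 68 85
f 89 85 69
f 88 85 89
f 71 94 90
f 94 70 86
f 90 86 63
f 94 86 90



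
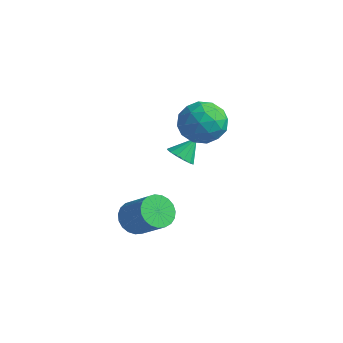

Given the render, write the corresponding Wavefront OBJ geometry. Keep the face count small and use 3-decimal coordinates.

v -3.421 2.136 -1.778
v -2.753 2.228 -2.029
v -3.199 2.964 -0.882
v -2.959 2.48 -2.21
v -3.29 2.64 -2.276
v -3.655 2.665 -2.208
v -3.958 2.548 -2.025
v -4.117 2.321 -1.776
v -4.09 2.044 -1.527
v -3.883 1.792 -1.346
v -3.553 1.633 -1.281
v -3.187 1.608 -1.349
v -2.884 1.725 -1.532
v -2.725 1.952 -1.781
v -2.148 -2.193 -2.65
v -1.713 -2.693 -3.182
v -0.377 -2.767 -2.023
v -0.812 -2.267 -1.49
v -1.608 -2.371 -3.282
v -0.273 -2.444 -2.123
v -1.597 -2.018 -3.273
v -0.262 -2.091 -2.114
v -1.681 -1.695 -3.156
v -0.346 -1.768 -1.997
v -1.846 -1.458 -2.951
v -0.51 -1.532 -1.792
v -2.062 -1.349 -2.694
v -0.727 -1.422 -1.535
v -2.294 -1.385 -2.43
v -0.959 -1.459 -1.271
v -2.5 -1.562 -2.203
v -1.165 -1.635 -1.044
v -2.646 -1.847 -2.054
v -1.31 -1.92 -0.895
v -2.705 -2.192 -2.008
v -1.369 -2.266 -0.848
v -2.668 -2.538 -2.072
v -1.332 -2.611 -0.913
v -2.541 -2.824 -2.237
v -1.205 -2.897 -1.077
v -2.346 -3.001 -2.473
v -1.01 -3.074 -1.313
v -2.117 -3.038 -2.739
v -0.781 -3.111 -1.58
v -1.893 -2.929 -2.99
v -0.557 -3.003 -1.831
v -2.209 3.669 -0.23
v -1.697 2.819 0.425
v -3.943 2.981 0.235
v -3.431 2.131 0.89
v -3.379 3.265 1.242
v -2.307 3.69 0.954
v -3.333 2.11 -0.294
v -2.261 2.535 -0.582
v -2.391 1.856 0.385
v -2.42 2.57 1.334
v -3.22 3.23 -0.674
v -3.249 3.944 0.275
v -1.801 3.304 0.057
v -3.839 2.496 0.603
v -3.809 3.162 0.81
v -3.508 2.663 1.195
v -2.16 3.816 0.368
v -1.858 3.317 0.753
v -2.847 3.579 1.233
v -3.782 2.483 -0.093
v -3.48 1.984 0.292
v -2.132 3.137 -0.535
v -1.831 2.638 -0.15
v -2.793 2.221 -0.573
v -1.908 2.239 0.418
v -2.927 1.835 0.691
v -2.869 1.822 -0.005
v -2.239 2.072 -0.174
v -1.925 2.658 0.976
v -2.944 2.254 1.249
v -2.913 2.92 1.456
v -2.283 3.17 1.287
v -2.333 2.092 0.952
v -2.696 3.546 -0.589
v -3.715 3.142 -0.316
v -3.357 2.63 -0.627
v -2.727 2.88 -0.796
v -2.713 3.965 -0.031
v -3.732 3.561 0.242
v -3.401 3.728 0.834
v -2.771 3.978 0.665
v -3.307 3.708 -0.292
f 2 1 4
f 2 4 3
f 4 1 5
f 4 5 3
f 5 1 6
f 5 6 3
f 6 1 7
f 6 7 3
f 7 1 8
f 7 8 3
f 8 1 9
f 8 9 3
f 9 1 10
f 9 10 3
f 10 1 11
f 10 11 3
f 11 1 12
f 11 12 3
f 12 1 13
f 12 13 3
f 13 1 14
f 13 14 3
f 14 1 2
f 14 2 3
f 16 15 19
f 16 19 17
f 17 19 20
f 17 20 18
f 19 15 21
f 19 21 20
f 20 21 22
f 20 22 18
f 21 15 23
f 21 23 22
f 22 23 24
f 22 24 18
f 23 15 25
f 23 25 24
f 24 25 26
f 24 26 18
f 25 15 27
f 25 27 26
f 26 27 28
f 26 28 18
f 27 15 29
f 27 29 28
f 28 29 30
f 28 30 18
f 29 15 31
f 29 31 30
f 30 31 32
f 30 32 18
f 31 15 33
f 31 33 32
f 32 33 34
f 32 34 18
f 33 15 35
f 33 35 34
f 34 35 36
f 34 36 18
f 35 15 37
f 35 37 36
f 36 37 38
f 36 38 18
f 37 15 39
f 37 39 38
f 38 39 40
f 38 40 18
f 39 15 41
f 39 41 40
f 40 41 42
f 40 42 18
f 41 15 43
f 41 43 42
f 42 43 44
f 42 44 18
f 43 15 45
f 43 45 44
f 44 45 46
f 44 46 18
f 45 15 16
f 45 16 46
f 46 16 17
f 46 17 18
f 47 84 63
f 84 58 87
f 63 87 52
f 84 87 63
f 47 63 59
f 63 52 64
f 59 64 48
f 63 64 59
f 47 59 68
f 59 48 69
f 68 69 54
f 59 69 68
f 47 68 80
f 68 54 83
f 80 83 57
f 68 83 80
f 47 80 84
f 80 57 88
f 84 88 58
f 80 88 84
f 48 64 75
f 64 52 78
f 75 78 56
f 64 78 75
f 52 87 65
f 87 58 86
f 65 86 51
f 87 86 65
f 58 88 85
f 88 57 81
f 85 81 49
f 88 81 85
f 57 83 82
f 83 54 70
f 82 70 53
f 83 70 82
f 54 69 74
f 69 48 71
f 74 71 55
f 69 71 74
f 50 76 62
f 76 56 77
f 62 77 51
f 76 77 62
f 50 62 60
f 62 51 61
f 60 61 49
f 62 61 60
f 50 60 67
f 60 49 66
f 67 66 53
f 60 66 67
f 50 67 72
f 67 53 73
f 72 73 55
f 67 73 72
f 50 72 76
f 72 55 79
f 76 79 56
f 72 79 76
f 51 77 65
f 77 56 78
f 65 78 52
f 77 78 65
f 49 61 85
f 61 51 86
f 85 86 58
f 61 86 85
f 53 66 82
f 66 49 81
f 82 81 57
f 66 81 82
f 55 73 74
f 73 53 70
f 74 70 54
f 73 70 74
f 56 79 75
f 79 55 71
f 75 71 48
f 79 71 75



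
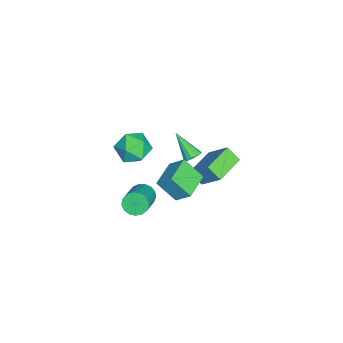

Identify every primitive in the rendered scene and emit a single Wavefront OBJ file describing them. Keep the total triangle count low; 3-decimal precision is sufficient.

v -4.083 1.979 -2.754
v -3.392 3.147 -1.326
v -3.806 2.742 -3.511
v -3.115 3.909 -2.083
v -2.305 1.151 -2.937
v -1.614 2.318 -1.509
v -2.028 1.913 -3.694
v -1.337 3.081 -2.266
v 0.272 1.545 -0.93
v 0.069 0.437 0.234
v 0.547 2.404 -0.064
v 0.344 1.296 1.1
v 1.936 1.124 -1.04
v 1.733 0.016 0.124
v 2.211 1.983 -0.174
v 2.008 0.875 0.99
v 1.997 -0.114 3.605
v 2.416 -0.501 4.55
v 2.044 -1.759 2.91
v 2.463 -2.146 3.855
v 1.419 -1.79 3.819
v 1.39 -0.774 4.249
v 3.07 -1.486 3.211
v 3.041 -0.47 3.641
v 3.08 -1.35 4.306
v 2.059 -1.538 4.682
v 2.401 -0.722 2.778
v 1.38 -0.91 3.154
v 3.033 -0.495 0.325
v 3.387 -0.749 -0.273
v 5.042 -0.818 0.737
v 4.687 -0.565 1.335
v 3.418 -0.397 -0.299
v 5.073 -0.467 0.711
v 3.36 -0.068 -0.182
v 5.015 -0.137 0.828
v 3.228 0.164 0.051
v 4.882 0.094 1.061
v 3.051 0.244 0.347
v 4.705 0.175 1.357
v 2.869 0.155 0.637
v 4.524 0.086 1.648
v 2.725 -0.083 0.857
v 4.38 -0.152 1.867
v 2.652 -0.415 0.954
v 4.306 -0.485 1.965
v 2.666 -0.766 0.907
v 4.32 -0.836 1.918
v 2.763 -1.055 0.727
v 4.418 -1.124 1.738
v 2.923 -1.215 0.455
v 4.578 -1.285 1.465
v 3.108 -1.211 0.153
v 4.762 -1.281 1.163
v 3.275 -1.043 -0.11
v 4.93 -1.112 0.9
v -2.03 1.387 -1.131
v -1.506 1.182 -0.991
v -2.81 0.273 0.151
v -1.558 1.44 -0.798
v -1.76 1.682 -0.711
v -2.047 1.83 -0.757
v -2.329 1.838 -0.922
v -2.516 1.702 -1.153
v -2.549 1.467 -1.378
v -2.416 1.206 -1.524
v -2.161 1.003 -1.545
v -1.864 0.922 -1.435
v -1.62 0.989 -1.229
f 2 4 1
f 5 2 1
f 1 4 3
f 3 5 1
f 2 8 4
f 6 2 5
f 6 8 2
f 4 8 3
f 7 5 3
f 3 8 7
f 7 6 5
f 8 6 7
f 10 12 9
f 13 10 9
f 9 12 11
f 11 13 9
f 10 16 12
f 14 10 13
f 14 16 10
f 12 16 11
f 15 13 11
f 11 16 15
f 15 14 13
f 16 14 15
f 17 28 22
f 17 22 18
f 17 18 24
f 17 24 27
f 17 27 28
f 18 22 26
f 22 28 21
f 28 27 19
f 27 24 23
f 24 18 25
f 20 26 21
f 20 21 19
f 20 19 23
f 20 23 25
f 20 25 26
f 21 26 22
f 19 21 28
f 23 19 27
f 25 23 24
f 26 25 18
f 30 29 33
f 30 33 31
f 31 33 34
f 31 34 32
f 33 29 35
f 33 35 34
f 34 35 36
f 34 36 32
f 35 29 37
f 35 37 36
f 36 37 38
f 36 38 32
f 37 29 39
f 37 39 38
f 38 39 40
f 38 40 32
f 39 29 41
f 39 41 40
f 40 41 42
f 40 42 32
f 41 29 43
f 41 43 42
f 42 43 44
f 42 44 32
f 43 29 45
f 43 45 44
f 44 45 46
f 44 46 32
f 45 29 47
f 45 47 46
f 46 47 48
f 46 48 32
f 47 29 49
f 47 49 48
f 48 49 50
f 48 50 32
f 49 29 51
f 49 51 50
f 50 51 52
f 50 52 32
f 51 29 53
f 51 53 52
f 52 53 54
f 52 54 32
f 53 29 55
f 53 55 54
f 54 55 56
f 54 56 32
f 55 29 30
f 55 30 56
f 56 30 31
f 56 31 32
f 58 57 60
f 58 60 59
f 60 57 61
f 60 61 59
f 61 57 62
f 61 62 59
f 62 57 63
f 62 63 59
f 63 57 64
f 63 64 59
f 64 57 65
f 64 65 59
f 65 57 66
f 65 66 59
f 66 57 67
f 66 67 59
f 67 57 68
f 67 68 59
f 68 57 69
f 68 69 59
f 69 57 58
f 69 58 59



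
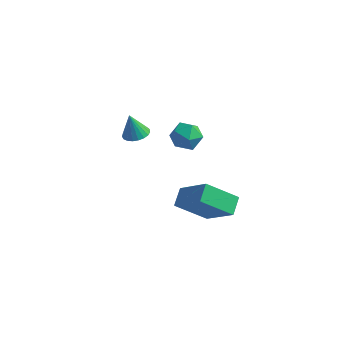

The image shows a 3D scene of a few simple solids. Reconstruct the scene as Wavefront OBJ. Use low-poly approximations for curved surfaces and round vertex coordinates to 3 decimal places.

v 2.247 -1.46 -1.967
v 1.056 -2.182 -0.923
v 2.124 -0.634 -1.536
v 0.933 -1.355 -0.493
v 3.667 -1.925 -0.667
v 2.476 -2.646 0.376
v 3.544 -1.098 -0.237
v 2.353 -1.82 0.807
v -2.953 2.135 -1.11
v -2.564 1.621 -1.02
v -3.267 2.105 0.09
v -2.397 1.828 -0.971
v -2.325 2.087 -0.946
v -2.363 2.355 -0.95
v -2.502 2.584 -0.98
v -2.719 2.736 -1.034
v -2.977 2.784 -1.1
v -3.23 2.72 -1.168
v -3.436 2.554 -1.226
v -3.558 2.316 -1.264
v -3.575 2.046 -1.275
v -3.485 1.792 -1.257
v -3.303 1.597 -1.214
v -3.06 1.495 -1.153
v -2.799 1.503 -1.085
v -0.105 2.53 0.212
v 0.457 1.936 0.147
v -1.057 1.664 -0.107
v -0.495 1.07 -0.172
v -0.676 1.385 0.563
v -0.087 1.921 0.761
v -0.513 1.679 -0.721
v 0.076 2.215 -0.523
v 0.205 1.41 -0.429
v 0.104 1.229 0.364
v -0.704 2.371 -0.324
v -0.805 2.19 0.469
f 2 4 1
f 5 2 1
f 1 4 3
f 3 5 1
f 2 8 4
f 6 2 5
f 6 8 2
f 4 8 3
f 7 5 3
f 3 8 7
f 7 6 5
f 8 6 7
f 10 9 12
f 10 12 11
f 12 9 13
f 12 13 11
f 13 9 14
f 13 14 11
f 14 9 15
f 14 15 11
f 15 9 16
f 15 16 11
f 16 9 17
f 16 17 11
f 17 9 18
f 17 18 11
f 18 9 19
f 18 19 11
f 19 9 20
f 19 20 11
f 20 9 21
f 20 21 11
f 21 9 22
f 21 22 11
f 22 9 23
f 22 23 11
f 23 9 24
f 23 24 11
f 24 9 25
f 24 25 11
f 25 9 10
f 25 10 11
f 26 37 31
f 26 31 27
f 26 27 33
f 26 33 36
f 26 36 37
f 27 31 35
f 31 37 30
f 37 36 28
f 36 33 32
f 33 27 34
f 29 35 30
f 29 30 28
f 29 28 32
f 29 32 34
f 29 34 35
f 30 35 31
f 28 30 37
f 32 28 36
f 34 32 33
f 35 34 27



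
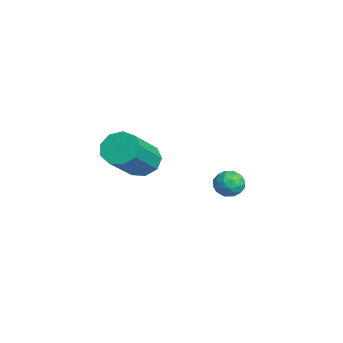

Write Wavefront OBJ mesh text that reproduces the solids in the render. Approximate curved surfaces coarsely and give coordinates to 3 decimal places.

v 0.589 -2.076 2.042
v 1.138 -2.06 1.545
v 2.359 -3.049 2.861
v 1.811 -3.064 3.358
v 1.157 -1.647 1.837
v 2.378 -2.636 3.154
v 0.91 -1.435 2.225
v 2.132 -2.424 3.542
v 0.514 -1.522 2.527
v 1.735 -2.511 3.844
v 0.153 -1.869 2.602
v 1.374 -2.858 3.919
v -0.004 -2.312 2.415
v 1.217 -3.301 3.731
v 0.116 -2.645 2.053
v 1.338 -3.634 3.369
v 0.459 -2.711 1.686
v 1.68 -3.7 3.002
v 0.862 -2.48 1.485
v 2.083 -3.469 2.801
v -1.863 2.035 -0.455
v -1.436 2.131 -0.924
v -1.744 1.009 -0.556
v -1.317 1.105 -1.025
v -1.171 1.263 -0.421
v -1.244 1.897 -0.358
v -1.936 1.243 -1.122
v -2.009 1.877 -1.059
v -1.481 1.642 -1.336
v -1.008 1.654 -0.903
v -2.172 1.486 -0.577
v -1.699 1.498 -0.144
v -1.66 2.173 -0.68
v -1.52 0.967 -0.8
v -1.434 1.06 -0.445
v -1.183 1.116 -0.72
v -1.547 2.035 -0.348
v -1.296 2.092 -0.624
v -1.14 1.581 -0.328
v -1.884 1.048 -0.856
v -1.633 1.105 -1.132
v -1.997 2.024 -0.76
v -1.746 2.08 -1.035
v -2.04 1.559 -1.152
v -1.435 1.942 -1.198
v -1.366 1.339 -1.258
v -1.729 1.42 -1.315
v -1.773 1.793 -1.278
v -1.157 1.949 -0.944
v -1.088 1.346 -1.003
v -1.001 1.438 -0.648
v -1.045 1.811 -0.611
v -1.184 1.661 -1.186
v -2.092 1.794 -0.477
v -2.023 1.191 -0.536
v -2.135 1.329 -0.869
v -2.179 1.702 -0.832
v -1.814 1.801 -0.222
v -1.745 1.198 -0.282
v -1.407 1.347 -0.202
v -1.451 1.72 -0.165
v -1.996 1.479 -0.294
f 2 1 5
f 2 5 3
f 3 5 6
f 3 6 4
f 5 1 7
f 5 7 6
f 6 7 8
f 6 8 4
f 7 1 9
f 7 9 8
f 8 9 10
f 8 10 4
f 9 1 11
f 9 11 10
f 10 11 12
f 10 12 4
f 11 1 13
f 11 13 12
f 12 13 14
f 12 14 4
f 13 1 15
f 13 15 14
f 14 15 16
f 14 16 4
f 15 1 17
f 15 17 16
f 16 17 18
f 16 18 4
f 17 1 19
f 17 19 18
f 18 19 20
f 18 20 4
f 19 1 2
f 19 2 20
f 20 2 3
f 20 3 4
f 21 58 37
f 58 32 61
f 37 61 26
f 58 61 37
f 21 37 33
f 37 26 38
f 33 38 22
f 37 38 33
f 21 33 42
f 33 22 43
f 42 43 28
f 33 43 42
f 21 42 54
f 42 28 57
f 54 57 31
f 42 57 54
f 21 54 58
f 54 31 62
f 58 62 32
f 54 62 58
f 22 38 49
f 38 26 52
f 49 52 30
f 38 52 49
f 26 61 39
f 61 32 60
f 39 60 25
f 61 60 39
f 32 62 59
f 62 31 55
f 59 55 23
f 62 55 59
f 31 57 56
f 57 28 44
f 56 44 27
f 57 44 56
f 28 43 48
f 43 22 45
f 48 45 29
f 43 45 48
f 24 50 36
f 50 30 51
f 36 51 25
f 50 51 36
f 24 36 34
f 36 25 35
f 34 35 23
f 36 35 34
f 24 34 41
f 34 23 40
f 41 40 27
f 34 40 41
f 24 41 46
f 41 27 47
f 46 47 29
f 41 47 46
f 24 46 50
f 46 29 53
f 50 53 30
f 46 53 50
f 25 51 39
f 51 30 52
f 39 52 26
f 51 52 39
f 23 35 59
f 35 25 60
f 59 60 32
f 35 60 59
f 27 40 56
f 40 23 55
f 56 55 31
f 40 55 56
f 29 47 48
f 47 27 44
f 48 44 28
f 47 44 48
f 30 53 49
f 53 29 45
f 49 45 22
f 53 45 49



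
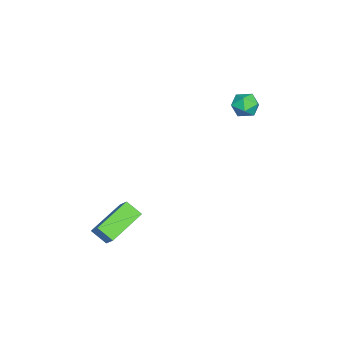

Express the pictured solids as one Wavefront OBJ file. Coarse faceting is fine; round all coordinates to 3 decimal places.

v -3.387 3.426 3.172
v -2.861 2.876 2.93
v -4.359 2.664 2.79
v -3.833 2.114 2.548
v -3.927 2.262 3.328
v -3.326 2.733 3.564
v -3.894 2.807 2.156
v -3.293 3.278 2.392
v -3.174 2.493 2.302
v -3.194 2.156 3.027
v -4.026 3.384 2.693
v -4.046 3.047 3.418
v 1.337 -1.579 -2.423
v 1.164 -2.354 -1.783
v 1.854 -1.128 -1.737
v 1.681 -1.903 -1.097
v 3.119 -2.557 -3.123
v 2.946 -3.332 -2.483
v 3.636 -2.106 -2.437
v 3.463 -2.881 -1.797
f 1 12 6
f 1 6 2
f 1 2 8
f 1 8 11
f 1 11 12
f 2 6 10
f 6 12 5
f 12 11 3
f 11 8 7
f 8 2 9
f 4 10 5
f 4 5 3
f 4 3 7
f 4 7 9
f 4 9 10
f 5 10 6
f 3 5 12
f 7 3 11
f 9 7 8
f 10 9 2
f 14 16 13
f 17 14 13
f 13 16 15
f 15 17 13
f 14 20 16
f 18 14 17
f 18 20 14
f 16 20 15
f 19 17 15
f 15 20 19
f 19 18 17
f 20 18 19



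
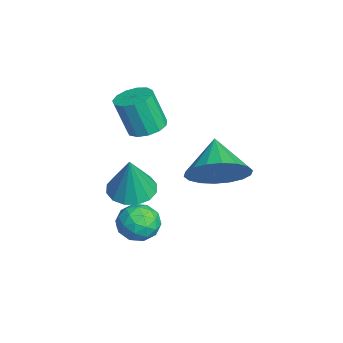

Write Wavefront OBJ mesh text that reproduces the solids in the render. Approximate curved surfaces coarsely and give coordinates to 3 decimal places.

v 4.109 2.626 1.27
v 4.629 2.212 2.043
v 2.971 2.654 2.05
v 4.686 2.657 2.11
v 4.629 3.096 2.01
v 4.469 3.442 1.764
v 4.237 3.626 1.42
v 3.98 3.612 1.046
v 3.749 3.403 0.716
v 3.589 3.039 0.496
v 3.532 2.594 0.429
v 3.589 2.155 0.529
v 3.749 1.809 0.776
v 3.981 1.625 1.12
v 4.238 1.639 1.494
v 4.469 1.848 1.824
v 0.37 0.367 -1.826
v 1.15 0.494 -2.046
v 0.83 0.273 -0.254
v 0.991 0.881 -1.976
v 0.666 1.131 -1.866
v 0.262 1.176 -1.745
v -0.114 1.004 -1.646
v -0.359 0.662 -1.595
v -0.409 0.241 -1.605
v -0.251 -0.147 -1.675
v 0.075 -0.396 -1.785
v 0.479 -0.442 -1.906
v 0.854 -0.27 -2.006
v 1.1 0.073 -2.057
v 2.619 0.488 -1.777
v 3.291 0.696 -1.994
v 3.089 -0.016 -0.806
v 3.761 0.192 -1.023
v 3.272 0.697 -0.803
v 2.981 1.008 -1.404
v 3.399 -0.328 -1.396
v 3.108 -0.017 -1.997
v 3.773 0.192 -1.759
v 3.694 0.825 -1.392
v 2.686 -0.145 -1.408
v 2.607 0.488 -1.041
v 2.914 0.636 -1.971
v 3.466 0.044 -0.829
v 3.179 0.341 -0.7
v 3.574 0.463 -0.828
v 2.732 0.819 -1.624
v 3.127 0.942 -1.752
v 3.115 0.943 -1.052
v 3.253 -0.262 -1.048
v 3.648 -0.139 -1.176
v 2.806 0.217 -1.972
v 3.201 0.339 -2.1
v 3.265 -0.263 -1.748
v 3.592 0.462 -1.96
v 3.868 0.166 -1.389
v 3.655 -0.14 -1.608
v 3.484 0.043 -1.961
v 3.546 0.835 -1.745
v 3.822 0.539 -1.174
v 3.534 0.835 -1.045
v 3.364 1.018 -1.398
v 3.829 0.538 -1.606
v 2.558 0.141 -1.626
v 2.834 -0.155 -1.055
v 3.016 -0.338 -1.402
v 2.846 -0.155 -1.755
v 2.512 0.514 -1.411
v 2.788 0.218 -0.84
v 2.896 0.637 -0.839
v 2.725 0.82 -1.192
v 2.551 0.142 -1.194
v 0.601 0.857 1.161
v 1.155 0.506 1.09
v 1.053 0.071 2.427
v 0.499 0.423 2.499
v 1.259 0.843 1.207
v 1.157 0.408 2.544
v 1.155 1.185 1.31
v 1.052 0.75 2.647
v 0.874 1.422 1.366
v 0.772 0.988 2.703
v 0.507 1.481 1.357
v 0.404 1.046 2.694
v 0.17 1.341 1.286
v 0.067 0.906 2.623
v -0.031 1.048 1.175
v -0.133 0.613 2.512
v -0.03 0.694 1.06
v -0.133 0.259 2.397
v 0.171 0.392 0.977
v 0.068 -0.042 2.315
v 0.508 0.238 0.953
v 0.406 -0.197 2.29
v 0.875 0.281 0.995
v 0.773 -0.154 2.332
f 2 1 4
f 2 4 3
f 4 1 5
f 4 5 3
f 5 1 6
f 5 6 3
f 6 1 7
f 6 7 3
f 7 1 8
f 7 8 3
f 8 1 9
f 8 9 3
f 9 1 10
f 9 10 3
f 10 1 11
f 10 11 3
f 11 1 12
f 11 12 3
f 12 1 13
f 12 13 3
f 13 1 14
f 13 14 3
f 14 1 15
f 14 15 3
f 15 1 16
f 15 16 3
f 16 1 2
f 16 2 3
f 18 17 20
f 18 20 19
f 20 17 21
f 20 21 19
f 21 17 22
f 21 22 19
f 22 17 23
f 22 23 19
f 23 17 24
f 23 24 19
f 24 17 25
f 24 25 19
f 25 17 26
f 25 26 19
f 26 17 27
f 26 27 19
f 27 17 28
f 27 28 19
f 28 17 29
f 28 29 19
f 29 17 30
f 29 30 19
f 30 17 18
f 30 18 19
f 31 68 47
f 68 42 71
f 47 71 36
f 68 71 47
f 31 47 43
f 47 36 48
f 43 48 32
f 47 48 43
f 31 43 52
f 43 32 53
f 52 53 38
f 43 53 52
f 31 52 64
f 52 38 67
f 64 67 41
f 52 67 64
f 31 64 68
f 64 41 72
f 68 72 42
f 64 72 68
f 32 48 59
f 48 36 62
f 59 62 40
f 48 62 59
f 36 71 49
f 71 42 70
f 49 70 35
f 71 70 49
f 42 72 69
f 72 41 65
f 69 65 33
f 72 65 69
f 41 67 66
f 67 38 54
f 66 54 37
f 67 54 66
f 38 53 58
f 53 32 55
f 58 55 39
f 53 55 58
f 34 60 46
f 60 40 61
f 46 61 35
f 60 61 46
f 34 46 44
f 46 35 45
f 44 45 33
f 46 45 44
f 34 44 51
f 44 33 50
f 51 50 37
f 44 50 51
f 34 51 56
f 51 37 57
f 56 57 39
f 51 57 56
f 34 56 60
f 56 39 63
f 60 63 40
f 56 63 60
f 35 61 49
f 61 40 62
f 49 62 36
f 61 62 49
f 33 45 69
f 45 35 70
f 69 70 42
f 45 70 69
f 37 50 66
f 50 33 65
f 66 65 41
f 50 65 66
f 39 57 58
f 57 37 54
f 58 54 38
f 57 54 58
f 40 63 59
f 63 39 55
f 59 55 32
f 63 55 59
f 74 73 77
f 74 77 75
f 75 77 78
f 75 78 76
f 77 73 79
f 77 79 78
f 78 79 80
f 78 80 76
f 79 73 81
f 79 81 80
f 80 81 82
f 80 82 76
f 81 73 83
f 81 83 82
f 82 83 84
f 82 84 76
f 83 73 85
f 83 85 84
f 84 85 86
f 84 86 76
f 85 73 87
f 85 87 86
f 86 87 88
f 86 88 76
f 87 73 89
f 87 89 88
f 88 89 90
f 88 90 76
f 89 73 91
f 89 91 90
f 90 91 92
f 90 92 76
f 91 73 93
f 91 93 92
f 92 93 94
f 92 94 76
f 93 73 95
f 93 95 94
f 94 95 96
f 94 96 76
f 95 73 74
f 95 74 96
f 96 74 75
f 96 75 76



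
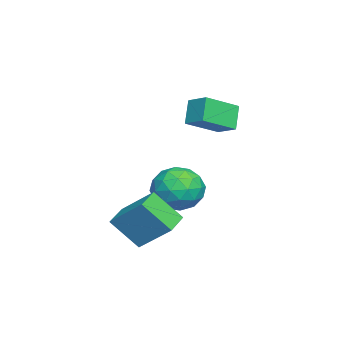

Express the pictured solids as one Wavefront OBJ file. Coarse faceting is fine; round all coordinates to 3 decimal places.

v 0.678 -1.5 -4.546
v 0.651 -2.669 -3.244
v 1.207 -0.124 -3.301
v 1.18 -1.292 -1.998
v 1.88 -1.768 -4.762
v 1.853 -2.936 -3.459
v 2.409 -0.391 -3.516
v 2.382 -1.56 -2.214
v -4.341 0.627 0.739
v -3.263 -0.597 1.523
v -3.715 1.444 1.155
v -2.637 0.22 1.939
v -3.603 0.6 -0.319
v -2.525 -0.624 0.465
v -2.977 1.417 0.097
v -1.899 0.193 0.881
v -2.477 0.148 -3.666
v -1.577 -0.675 -3.507
v -3.823 -1.225 -3.153
v -2.923 -2.048 -2.994
v -3.033 -1.1 -2.218
v -2.2 -0.251 -2.536
v -3.2 -1.649 -4.124
v -2.367 -0.8 -4.442
v -2.023 -1.786 -3.791
v -1.92 -1.447 -2.613
v -3.48 -0.453 -4.047
v -3.377 -0.114 -2.869
v -1.909 -0.143 -3.632
v -3.491 -1.757 -3.028
v -3.556 -1.2 -2.572
v -3.027 -1.684 -2.479
v -2.275 0.106 -3.06
v -1.746 -0.378 -2.967
v -2.602 -0.627 -2.21
v -3.654 -1.522 -3.693
v -3.125 -2.006 -3.6
v -2.373 -0.216 -4.181
v -1.844 -0.7 -4.088
v -2.798 -1.273 -4.45
v -1.642 -1.28 -3.705
v -2.434 -2.087 -3.404
v -2.596 -1.852 -4.068
v -2.107 -1.353 -4.254
v -1.581 -1.08 -3.013
v -2.373 -1.888 -2.711
v -2.437 -1.33 -2.255
v -1.948 -0.831 -2.442
v -1.844 -1.733 -3.179
v -3.027 -0.012 -3.949
v -3.819 -0.82 -3.647
v -3.452 -1.069 -4.218
v -2.963 -0.57 -4.405
v -2.966 0.187 -3.256
v -3.758 -0.62 -2.955
v -3.293 -0.547 -2.406
v -2.804 -0.048 -2.592
v -3.556 -0.167 -3.481
f 2 4 1
f 5 2 1
f 1 4 3
f 3 5 1
f 2 8 4
f 6 2 5
f 6 8 2
f 4 8 3
f 7 5 3
f 3 8 7
f 7 6 5
f 8 6 7
f 10 12 9
f 13 10 9
f 9 12 11
f 11 13 9
f 10 16 12
f 14 10 13
f 14 16 10
f 12 16 11
f 15 13 11
f 11 16 15
f 15 14 13
f 16 14 15
f 17 54 33
f 54 28 57
f 33 57 22
f 54 57 33
f 17 33 29
f 33 22 34
f 29 34 18
f 33 34 29
f 17 29 38
f 29 18 39
f 38 39 24
f 29 39 38
f 17 38 50
f 38 24 53
f 50 53 27
f 38 53 50
f 17 50 54
f 50 27 58
f 54 58 28
f 50 58 54
f 18 34 45
f 34 22 48
f 45 48 26
f 34 48 45
f 22 57 35
f 57 28 56
f 35 56 21
f 57 56 35
f 28 58 55
f 58 27 51
f 55 51 19
f 58 51 55
f 27 53 52
f 53 24 40
f 52 40 23
f 53 40 52
f 24 39 44
f 39 18 41
f 44 41 25
f 39 41 44
f 20 46 32
f 46 26 47
f 32 47 21
f 46 47 32
f 20 32 30
f 32 21 31
f 30 31 19
f 32 31 30
f 20 30 37
f 30 19 36
f 37 36 23
f 30 36 37
f 20 37 42
f 37 23 43
f 42 43 25
f 37 43 42
f 20 42 46
f 42 25 49
f 46 49 26
f 42 49 46
f 21 47 35
f 47 26 48
f 35 48 22
f 47 48 35
f 19 31 55
f 31 21 56
f 55 56 28
f 31 56 55
f 23 36 52
f 36 19 51
f 52 51 27
f 36 51 52
f 25 43 44
f 43 23 40
f 44 40 24
f 43 40 44
f 26 49 45
f 49 25 41
f 45 41 18
f 49 41 45



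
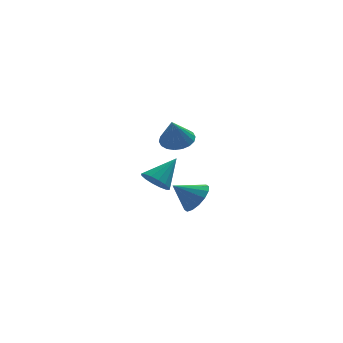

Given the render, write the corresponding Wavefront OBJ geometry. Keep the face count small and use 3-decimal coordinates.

v 1.729 3.147 -4.35
v 2.175 2.671 -3.73
v 0.651 3.233 -3.51
v 2.281 3.116 -3.64
v 2.239 3.569 -3.74
v 2.06 3.909 -4.004
v 1.793 4.044 -4.361
v 1.509 3.94 -4.715
v 1.284 3.622 -4.971
v 1.178 3.178 -5.061
v 1.22 2.725 -4.96
v 1.398 2.385 -4.696
v 1.665 2.249 -4.34
v 1.95 2.354 -3.986
v -0.799 -0.85 -1.256
v -0.542 -0.416 -1.797
v 0.219 -0.19 -0.244
v -0.829 -0.217 -1.639
v -1.107 -0.188 -1.377
v -1.303 -0.336 -1.083
v -1.364 -0.622 -0.836
v -1.274 -0.969 -0.701
v -1.056 -1.284 -0.714
v -0.77 -1.482 -0.873
v -0.491 -1.512 -1.134
v -0.295 -1.363 -1.428
v -0.234 -1.078 -1.676
v -0.325 -0.731 -1.811
v 0.218 -0.365 0.976
v 0.868 -0.797 0.971
v -0.098 -0.855 2.204
v 0.974 -0.5 1.117
v 0.93 -0.177 1.234
v 0.745 0.11 1.301
v 0.456 0.302 1.303
v 0.12 0.362 1.24
v -0.197 0.278 1.125
v -0.431 0.067 0.98
v -0.537 -0.23 0.835
v -0.493 -0.554 0.717
v -0.308 -0.84 0.651
v -0.019 -1.032 0.649
v 0.317 -1.092 0.711
v 0.633 -1.009 0.826
f 2 1 4
f 2 4 3
f 4 1 5
f 4 5 3
f 5 1 6
f 5 6 3
f 6 1 7
f 6 7 3
f 7 1 8
f 7 8 3
f 8 1 9
f 8 9 3
f 9 1 10
f 9 10 3
f 10 1 11
f 10 11 3
f 11 1 12
f 11 12 3
f 12 1 13
f 12 13 3
f 13 1 14
f 13 14 3
f 14 1 2
f 14 2 3
f 16 15 18
f 16 18 17
f 18 15 19
f 18 19 17
f 19 15 20
f 19 20 17
f 20 15 21
f 20 21 17
f 21 15 22
f 21 22 17
f 22 15 23
f 22 23 17
f 23 15 24
f 23 24 17
f 24 15 25
f 24 25 17
f 25 15 26
f 25 26 17
f 26 15 27
f 26 27 17
f 27 15 28
f 27 28 17
f 28 15 16
f 28 16 17
f 30 29 32
f 30 32 31
f 32 29 33
f 32 33 31
f 33 29 34
f 33 34 31
f 34 29 35
f 34 35 31
f 35 29 36
f 35 36 31
f 36 29 37
f 36 37 31
f 37 29 38
f 37 38 31
f 38 29 39
f 38 39 31
f 39 29 40
f 39 40 31
f 40 29 41
f 40 41 31
f 41 29 42
f 41 42 31
f 42 29 43
f 42 43 31
f 43 29 44
f 43 44 31
f 44 29 30
f 44 30 31



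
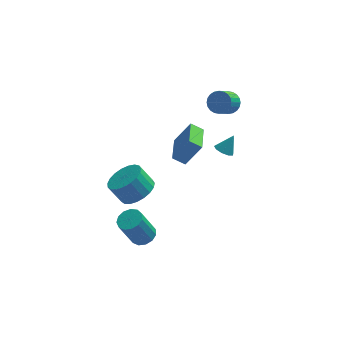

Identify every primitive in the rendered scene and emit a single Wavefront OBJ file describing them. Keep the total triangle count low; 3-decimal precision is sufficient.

v -1.324 -3.811 1.779
v -0.453 -3.667 2.31
v -1.126 -3.445 3.352
v -1.996 -3.589 2.821
v -0.539 -3.271 2.171
v -1.211 -3.049 3.213
v -0.76 -2.969 1.963
v -1.433 -2.747 3.005
v -1.079 -2.812 1.724
v -1.752 -2.59 2.766
v -1.44 -2.828 1.494
v -2.113 -2.606 2.536
v -1.781 -3.014 1.314
v -2.454 -2.792 2.356
v -2.043 -3.338 1.214
v -2.716 -3.116 2.256
v -2.18 -3.743 1.211
v -2.853 -3.521 2.253
v -2.17 -4.161 1.307
v -2.843 -3.939 2.349
v -2.013 -4.517 1.484
v -2.686 -4.295 2.526
v -1.737 -4.752 1.713
v -2.409 -4.53 2.755
v -1.389 -4.824 1.952
v -2.062 -4.602 2.994
v -1.03 -4.721 2.162
v -1.703 -4.499 3.204
v -0.722 -4.46 2.306
v -1.395 -4.238 3.348
v -0.518 -4.088 2.358
v -1.191 -3.866 3.4
v 1.272 -0.898 1.035
v 0.591 -0.765 1.473
v 1.467 0.934 0.783
v 0.787 1.067 1.22
v 2.153 -0.807 2.38
v 1.473 -0.674 2.817
v 2.349 1.025 2.127
v 1.668 1.158 2.565
v -1.05 -3.206 -2.703
v -0.61 -2.687 -2.439
v -1.33 -2.954 -0.713
v -1.77 -3.474 -0.977
v -0.956 -2.498 -2.555
v -1.677 -2.765 -0.828
v -1.332 -2.534 -2.717
v -2.053 -2.801 -0.991
v -1.619 -2.783 -2.875
v -2.34 -3.05 -1.149
v -1.724 -3.167 -2.979
v -2.445 -3.434 -1.252
v -1.616 -3.563 -2.995
v -2.337 -3.83 -1.268
v -1.328 -3.846 -2.918
v -2.048 -4.113 -1.192
v -0.951 -3.926 -2.773
v -1.672 -4.193 -1.047
v -0.606 -3.778 -2.606
v -1.326 -4.045 -0.88
v -0.401 -3.448 -2.47
v -1.122 -3.715 -0.743
v -0.403 -3.041 -2.408
v -1.124 -3.308 -0.681
v 3.669 3.485 -2.178
v 4.143 3.13 -2.324
v 4.231 3.835 -1.202
v 4.193 3.51 -2.489
v 3.998 3.878 -2.509
v 3.649 4.063 -2.374
v 3.309 3.977 -2.148
v 3.138 3.661 -1.936
v 3.215 3.263 -1.838
v 3.504 2.969 -1.899
v 3.871 2.916 -2.091
v 3.831 3.27 2.308
v 4.268 2.725 2.096
v 3.706 1.985 2.84
v 3.269 2.53 3.052
v 4.415 2.833 2.314
v 3.854 2.093 3.058
v 4.474 3.007 2.532
v 3.912 2.267 3.276
v 4.435 3.221 2.716
v 3.873 2.481 3.459
v 4.303 3.443 2.837
v 3.742 2.703 3.581
v 4.1 3.638 2.878
v 3.539 2.898 3.622
v 3.856 3.778 2.832
v 3.294 3.038 3.576
v 3.608 3.84 2.707
v 3.046 3.1 3.45
v 3.394 3.815 2.52
v 2.832 3.075 3.264
v 3.246 3.707 2.302
v 2.685 2.967 3.046
v 3.188 3.533 2.084
v 2.626 2.793 2.828
v 3.227 3.319 1.901
v 2.665 2.579 2.644
v 3.358 3.097 1.779
v 2.797 2.357 2.523
v 3.561 2.902 1.738
v 3 2.162 2.482
v 3.806 2.762 1.784
v 3.244 2.022 2.528
v 4.054 2.7 1.91
v 3.492 1.96 2.653
f 2 1 5
f 2 5 3
f 3 5 6
f 3 6 4
f 5 1 7
f 5 7 6
f 6 7 8
f 6 8 4
f 7 1 9
f 7 9 8
f 8 9 10
f 8 10 4
f 9 1 11
f 9 11 10
f 10 11 12
f 10 12 4
f 11 1 13
f 11 13 12
f 12 13 14
f 12 14 4
f 13 1 15
f 13 15 14
f 14 15 16
f 14 16 4
f 15 1 17
f 15 17 16
f 16 17 18
f 16 18 4
f 17 1 19
f 17 19 18
f 18 19 20
f 18 20 4
f 19 1 21
f 19 21 20
f 20 21 22
f 20 22 4
f 21 1 23
f 21 23 22
f 22 23 24
f 22 24 4
f 23 1 25
f 23 25 24
f 24 25 26
f 24 26 4
f 25 1 27
f 25 27 26
f 26 27 28
f 26 28 4
f 27 1 29
f 27 29 28
f 28 29 30
f 28 30 4
f 29 1 31
f 29 31 30
f 30 31 32
f 30 32 4
f 31 1 2
f 31 2 32
f 32 2 3
f 32 3 4
f 34 36 33
f 37 34 33
f 33 36 35
f 35 37 33
f 34 40 36
f 38 34 37
f 38 40 34
f 36 40 35
f 39 37 35
f 35 40 39
f 39 38 37
f 40 38 39
f 42 41 45
f 42 45 43
f 43 45 46
f 43 46 44
f 45 41 47
f 45 47 46
f 46 47 48
f 46 48 44
f 47 41 49
f 47 49 48
f 48 49 50
f 48 50 44
f 49 41 51
f 49 51 50
f 50 51 52
f 50 52 44
f 51 41 53
f 51 53 52
f 52 53 54
f 52 54 44
f 53 41 55
f 53 55 54
f 54 55 56
f 54 56 44
f 55 41 57
f 55 57 56
f 56 57 58
f 56 58 44
f 57 41 59
f 57 59 58
f 58 59 60
f 58 60 44
f 59 41 61
f 59 61 60
f 60 61 62
f 60 62 44
f 61 41 63
f 61 63 62
f 62 63 64
f 62 64 44
f 63 41 42
f 63 42 64
f 64 42 43
f 64 43 44
f 66 65 68
f 66 68 67
f 68 65 69
f 68 69 67
f 69 65 70
f 69 70 67
f 70 65 71
f 70 71 67
f 71 65 72
f 71 72 67
f 72 65 73
f 72 73 67
f 73 65 74
f 73 74 67
f 74 65 75
f 74 75 67
f 75 65 66
f 75 66 67
f 77 76 80
f 77 80 78
f 78 80 81
f 78 81 79
f 80 76 82
f 80 82 81
f 81 82 83
f 81 83 79
f 82 76 84
f 82 84 83
f 83 84 85
f 83 85 79
f 84 76 86
f 84 86 85
f 85 86 87
f 85 87 79
f 86 76 88
f 86 88 87
f 87 88 89
f 87 89 79
f 88 76 90
f 88 90 89
f 89 90 91
f 89 91 79
f 90 76 92
f 90 92 91
f 91 92 93
f 91 93 79
f 92 76 94
f 92 94 93
f 93 94 95
f 93 95 79
f 94 76 96
f 94 96 95
f 95 96 97
f 95 97 79
f 96 76 98
f 96 98 97
f 97 98 99
f 97 99 79
f 98 76 100
f 98 100 99
f 99 100 101
f 99 101 79
f 100 76 102
f 100 102 101
f 101 102 103
f 101 103 79
f 102 76 104
f 102 104 103
f 103 104 105
f 103 105 79
f 104 76 106
f 104 106 105
f 105 106 107
f 105 107 79
f 106 76 108
f 106 108 107
f 107 108 109
f 107 109 79
f 108 76 77
f 108 77 109
f 109 77 78
f 109 78 79



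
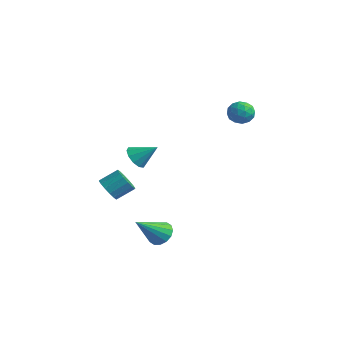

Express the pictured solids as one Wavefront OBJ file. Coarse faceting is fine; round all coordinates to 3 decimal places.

v 0.115 -3.362 1.116
v 0.582 -3.228 0.518
v 0.965 -2.618 1.944
v 0.26 -2.878 0.534
v -0.117 -2.713 0.772
v -0.406 -2.795 1.142
v -0.495 -3.094 1.501
v -0.351 -3.495 1.714
v -0.029 -3.845 1.698
v 0.348 -4.01 1.459
v 0.636 -3.928 1.09
v 0.726 -3.629 0.73
v -1.994 -3.649 -1.947
v -1.386 -3.546 -2.456
v -0.978 -2.627 -1.782
v -1.586 -2.731 -1.273
v -1.689 -3.304 -2.601
v -1.282 -2.386 -1.928
v -2.075 -3.156 -2.571
v -1.667 -2.237 -1.897
v -2.438 -3.139 -2.374
v -2.031 -2.22 -1.7
v -2.683 -3.259 -2.062
v -2.275 -2.341 -1.388
v -2.743 -3.484 -1.719
v -2.335 -2.565 -1.045
v -2.602 -3.753 -1.438
v -2.194 -2.834 -0.764
v -2.298 -3.994 -1.292
v -1.891 -3.076 -0.619
v -1.913 -4.143 -1.323
v -1.505 -3.224 -0.649
v -1.549 -4.16 -1.52
v -1.142 -3.241 -0.846
v -1.305 -4.039 -1.832
v -0.897 -3.121 -1.158
v -1.245 -3.815 -2.175
v -0.837 -2.896 -1.501
v 0.872 -2.372 -4.459
v 1.385 -2.776 -4.938
v 0.868 -3.988 -3.101
v 1.63 -2.558 -4.677
v 1.672 -2.289 -4.357
v 1.499 -2.043 -4.065
v 1.158 -1.885 -3.878
v 0.741 -1.858 -3.847
v 0.359 -1.968 -3.98
v 0.114 -2.187 -4.241
v 0.073 -2.455 -4.56
v 0.245 -2.701 -4.852
v 0.586 -2.859 -5.039
v 1.003 -2.887 -5.07
v 0.336 3.131 3.096
v 0.943 3.571 2.82
v 1.137 2.129 3.26
v 1.744 2.569 2.984
v 1.416 2.741 3.692
v 0.921 3.36 3.591
v 1.159 2.34 2.489
v 0.664 2.959 2.388
v 1.452 3.082 2.445
v 1.611 3.33 3.188
v 0.469 2.37 2.892
v 0.628 2.618 3.635
v 0.57 3.439 2.944
v 1.51 2.261 3.136
v 1.318 2.362 3.552
v 1.674 2.621 3.39
v 0.556 3.315 3.397
v 0.913 3.574 3.234
v 1.191 3.086 3.747
v 1.167 2.126 2.846
v 1.524 2.385 2.683
v 0.406 3.079 2.69
v 0.762 3.338 2.528
v 0.889 2.614 2.333
v 1.225 3.41 2.561
v 1.696 2.821 2.657
v 1.352 2.687 2.367
v 1.061 3.051 2.307
v 1.319 3.556 2.998
v 1.789 2.967 3.094
v 1.596 3.068 3.51
v 1.305 3.432 3.451
v 1.617 3.268 2.777
v 0.291 2.733 2.986
v 0.761 2.144 3.082
v 0.775 2.268 2.629
v 0.484 2.632 2.57
v 0.384 2.879 3.423
v 0.855 2.29 3.519
v 1.019 2.649 3.773
v 0.728 3.013 3.713
v 0.463 2.432 3.303
f 2 1 4
f 2 4 3
f 4 1 5
f 4 5 3
f 5 1 6
f 5 6 3
f 6 1 7
f 6 7 3
f 7 1 8
f 7 8 3
f 8 1 9
f 8 9 3
f 9 1 10
f 9 10 3
f 10 1 11
f 10 11 3
f 11 1 12
f 11 12 3
f 12 1 2
f 12 2 3
f 14 13 17
f 14 17 15
f 15 17 18
f 15 18 16
f 17 13 19
f 17 19 18
f 18 19 20
f 18 20 16
f 19 13 21
f 19 21 20
f 20 21 22
f 20 22 16
f 21 13 23
f 21 23 22
f 22 23 24
f 22 24 16
f 23 13 25
f 23 25 24
f 24 25 26
f 24 26 16
f 25 13 27
f 25 27 26
f 26 27 28
f 26 28 16
f 27 13 29
f 27 29 28
f 28 29 30
f 28 30 16
f 29 13 31
f 29 31 30
f 30 31 32
f 30 32 16
f 31 13 33
f 31 33 32
f 32 33 34
f 32 34 16
f 33 13 35
f 33 35 34
f 34 35 36
f 34 36 16
f 35 13 37
f 35 37 36
f 36 37 38
f 36 38 16
f 37 13 14
f 37 14 38
f 38 14 15
f 38 15 16
f 40 39 42
f 40 42 41
f 42 39 43
f 42 43 41
f 43 39 44
f 43 44 41
f 44 39 45
f 44 45 41
f 45 39 46
f 45 46 41
f 46 39 47
f 46 47 41
f 47 39 48
f 47 48 41
f 48 39 49
f 48 49 41
f 49 39 50
f 49 50 41
f 50 39 51
f 50 51 41
f 51 39 52
f 51 52 41
f 52 39 40
f 52 40 41
f 53 90 69
f 90 64 93
f 69 93 58
f 90 93 69
f 53 69 65
f 69 58 70
f 65 70 54
f 69 70 65
f 53 65 74
f 65 54 75
f 74 75 60
f 65 75 74
f 53 74 86
f 74 60 89
f 86 89 63
f 74 89 86
f 53 86 90
f 86 63 94
f 90 94 64
f 86 94 90
f 54 70 81
f 70 58 84
f 81 84 62
f 70 84 81
f 58 93 71
f 93 64 92
f 71 92 57
f 93 92 71
f 64 94 91
f 94 63 87
f 91 87 55
f 94 87 91
f 63 89 88
f 89 60 76
f 88 76 59
f 89 76 88
f 60 75 80
f 75 54 77
f 80 77 61
f 75 77 80
f 56 82 68
f 82 62 83
f 68 83 57
f 82 83 68
f 56 68 66
f 68 57 67
f 66 67 55
f 68 67 66
f 56 66 73
f 66 55 72
f 73 72 59
f 66 72 73
f 56 73 78
f 73 59 79
f 78 79 61
f 73 79 78
f 56 78 82
f 78 61 85
f 82 85 62
f 78 85 82
f 57 83 71
f 83 62 84
f 71 84 58
f 83 84 71
f 55 67 91
f 67 57 92
f 91 92 64
f 67 92 91
f 59 72 88
f 72 55 87
f 88 87 63
f 72 87 88
f 61 79 80
f 79 59 76
f 80 76 60
f 79 76 80
f 62 85 81
f 85 61 77
f 81 77 54
f 85 77 81

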